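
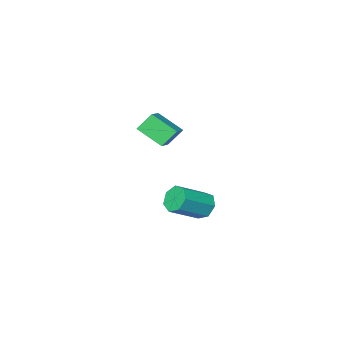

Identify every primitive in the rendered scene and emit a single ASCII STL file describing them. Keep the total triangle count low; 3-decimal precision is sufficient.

solid 
facet normal -0.629 0.214 0.747
outer loop
vertex 0.962 -1.707 3.135
vertex 2.019 -0.798 3.765
vertex 0.385 -0.451 2.29
endloop
endfacet
facet normal -0.691 -0.594 -0.411
outer loop
vertex 1.121 -0.702 1.415
vertex 0.962 -1.707 3.135
vertex 0.385 -0.451 2.29
endloop
endfacet
facet normal -0.629 0.214 0.747
outer loop
vertex 0.385 -0.451 2.29
vertex 2.019 -0.798 3.765
vertex 1.442 0.458 2.919
endloop
endfacet
facet normal -0.356 0.775 -0.522
outer loop
vertex 1.442 0.458 2.919
vertex 1.121 -0.702 1.415
vertex 0.385 -0.451 2.29
endloop
endfacet
facet normal 0.356 -0.775 0.522
outer loop
vertex 0.962 -1.707 3.135
vertex 2.755 -1.049 2.89
vertex 2.019 -0.798 3.765
endloop
endfacet
facet normal -0.691 -0.594 -0.411
outer loop
vertex 1.698 -1.958 2.261
vertex 0.962 -1.707 3.135
vertex 1.121 -0.702 1.415
endloop
endfacet
facet normal 0.356 -0.775 0.522
outer loop
vertex 1.698 -1.958 2.261
vertex 2.755 -1.049 2.89
vertex 0.962 -1.707 3.135
endloop
endfacet
facet normal 0.691 0.594 0.411
outer loop
vertex 2.019 -0.798 3.765
vertex 2.755 -1.049 2.89
vertex 1.442 0.458 2.919
endloop
endfacet
facet normal -0.356 0.775 -0.522
outer loop
vertex 2.178 0.207 2.045
vertex 1.121 -0.702 1.415
vertex 1.442 0.458 2.919
endloop
endfacet
facet normal 0.691 0.594 0.411
outer loop
vertex 1.442 0.458 2.919
vertex 2.755 -1.049 2.89
vertex 2.178 0.207 2.045
endloop
endfacet
facet normal 0.629 -0.214 -0.747
outer loop
vertex 2.178 0.207 2.045
vertex 1.698 -1.958 2.261
vertex 1.121 -0.702 1.415
endloop
endfacet
facet normal 0.629 -0.214 -0.747
outer loop
vertex 2.755 -1.049 2.89
vertex 1.698 -1.958 2.261
vertex 2.178 0.207 2.045
endloop
endfacet
facet normal -0.853 0.106 -0.511
outer loop
vertex -0.721 -0.62 -4.541
vertex -1.169 -0.744 -3.818
vertex -0.879 -0.005 -4.149
endloop
endfacet
facet normal 0.476 0.556 -0.681
outer loop
vertex -0.721 -0.62 -4.541
vertex -0.879 -0.005 -4.149
vertex 0.977 -0.831 -3.525
endloop
endfacet
facet normal 0.477 0.557 -0.680
outer loop
vertex 0.977 -0.831 -3.525
vertex -0.879 -0.005 -4.149
vertex 0.819 -0.216 -3.132
endloop
endfacet
facet normal 0.853 -0.107 0.510
outer loop
vertex 0.977 -0.831 -3.525
vertex 0.819 -0.216 -3.132
vertex 0.529 -0.956 -2.802
endloop
endfacet
facet normal -0.853 0.106 -0.511
outer loop
vertex -0.879 -0.005 -4.149
vertex -1.169 -0.744 -3.818
vertex -1.256 0.053 -3.507
endloop
endfacet
facet normal 0.131 0.991 -0.013
outer loop
vertex -0.879 -0.005 -4.149
vertex -1.256 0.053 -3.507
vertex 0.819 -0.216 -3.132
endloop
endfacet
facet normal 0.131 0.991 -0.011
outer loop
vertex 0.819 -0.216 -3.132
vertex -1.256 0.053 -3.507
vertex 0.442 -0.159 -2.491
endloop
endfacet
facet normal 0.853 -0.106 0.511
outer loop
vertex 0.819 -0.216 -3.132
vertex 0.442 -0.159 -2.491
vertex 0.529 -0.956 -2.802
endloop
endfacet
facet normal -0.853 0.106 -0.511
outer loop
vertex -1.256 0.053 -3.507
vertex -1.169 -0.744 -3.818
vertex -1.567 -0.49 -3.1
endloop
endfacet
facet normal -0.313 0.678 0.665
outer loop
vertex -1.256 0.053 -3.507
vertex -1.567 -0.49 -3.1
vertex 0.442 -0.159 -2.491
endloop
endfacet
facet normal -0.313 0.679 0.664
outer loop
vertex 0.442 -0.159 -2.491
vertex -1.567 -0.49 -3.1
vertex 0.131 -0.701 -2.084
endloop
endfacet
facet normal 0.853 -0.106 0.511
outer loop
vertex 0.442 -0.159 -2.491
vertex 0.131 -0.701 -2.084
vertex 0.529 -0.956 -2.802
endloop
endfacet
facet normal -0.853 0.106 -0.511
outer loop
vertex -1.567 -0.49 -3.1
vertex -1.169 -0.744 -3.818
vertex -1.579 -1.224 -3.233
endloop
endfacet
facet normal -0.521 -0.144 0.841
outer loop
vertex -1.567 -0.49 -3.1
vertex -1.579 -1.224 -3.233
vertex 0.131 -0.701 -2.084
endloop
endfacet
facet normal -0.521 -0.144 0.841
outer loop
vertex 0.131 -0.701 -2.084
vertex -1.579 -1.224 -3.233
vertex 0.119 -1.435 -2.217
endloop
endfacet
facet normal 0.853 -0.106 0.511
outer loop
vertex 0.131 -0.701 -2.084
vertex 0.119 -1.435 -2.217
vertex 0.529 -0.956 -2.802
endloop
endfacet
facet normal -0.853 0.105 -0.511
outer loop
vertex -1.579 -1.224 -3.233
vertex -1.169 -0.744 -3.818
vertex -1.281 -1.597 -3.807
endloop
endfacet
facet normal -0.337 -0.860 0.384
outer loop
vertex -1.579 -1.224 -3.233
vertex -1.281 -1.597 -3.807
vertex 0.119 -1.435 -2.217
endloop
endfacet
facet normal -0.337 -0.860 0.384
outer loop
vertex 0.119 -1.435 -2.217
vertex -1.281 -1.597 -3.807
vertex 0.416 -1.808 -2.791
endloop
endfacet
facet normal 0.853 -0.107 0.511
outer loop
vertex 0.119 -1.435 -2.217
vertex 0.416 -1.808 -2.791
vertex 0.529 -0.956 -2.802
endloop
endfacet
facet normal -0.854 0.106 -0.510
outer loop
vertex -1.281 -1.597 -3.807
vertex -1.169 -0.744 -3.818
vertex -0.9 -1.328 -4.389
endloop
endfacet
facet normal 0.101 -0.927 -0.362
outer loop
vertex -1.281 -1.597 -3.807
vertex -0.9 -1.328 -4.389
vertex 0.416 -1.808 -2.791
endloop
endfacet
facet normal 0.101 -0.927 -0.362
outer loop
vertex 0.416 -1.808 -2.791
vertex -0.9 -1.328 -4.389
vertex 0.798 -1.539 -3.373
endloop
endfacet
facet normal 0.853 -0.107 0.511
outer loop
vertex 0.416 -1.808 -2.791
vertex 0.798 -1.539 -3.373
vertex 0.529 -0.956 -2.802
endloop
endfacet
facet normal -0.853 0.106 -0.511
outer loop
vertex -0.9 -1.328 -4.389
vertex -1.169 -0.744 -3.818
vertex -0.721 -0.62 -4.541
endloop
endfacet
facet normal 0.463 -0.296 -0.835
outer loop
vertex -0.9 -1.328 -4.389
vertex -0.721 -0.62 -4.541
vertex 0.798 -1.539 -3.373
endloop
endfacet
facet normal 0.463 -0.296 -0.835
outer loop
vertex 0.798 -1.539 -3.373
vertex -0.721 -0.62 -4.541
vertex 0.977 -0.831 -3.525
endloop
endfacet
facet normal 0.853 -0.106 0.510
outer loop
vertex 0.798 -1.539 -3.373
vertex 0.977 -0.831 -3.525
vertex 0.529 -0.956 -2.802
endloop
endfacet

endsolid


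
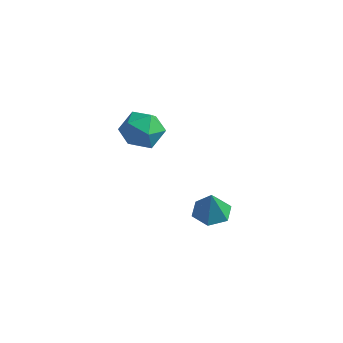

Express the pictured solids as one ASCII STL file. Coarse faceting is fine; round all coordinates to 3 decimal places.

solid 
facet normal -0.180 0.635 0.751
outer loop
vertex -0.798 -0.051 1.457
vertex -1.333 -0.561 1.76
vertex -0.567 -0.607 1.983
endloop
endfacet
facet normal 0.492 0.697 0.521
outer loop
vertex -0.798 -0.051 1.457
vertex -0.567 -0.607 1.983
vertex -0.114 -0.449 1.344
endloop
endfacet
facet normal 0.474 0.863 -0.173
outer loop
vertex -0.798 -0.051 1.457
vertex -0.114 -0.449 1.344
vertex -0.6 -0.306 0.726
endloop
endfacet
facet normal -0.210 0.904 -0.372
outer loop
vertex -0.798 -0.051 1.457
vertex -0.6 -0.306 0.726
vertex -1.353 -0.375 0.983
endloop
endfacet
facet normal -0.615 0.763 0.199
outer loop
vertex -0.798 -0.051 1.457
vertex -1.353 -0.375 0.983
vertex -1.333 -0.561 1.76
endloop
endfacet
facet normal 0.807 0.060 0.587
outer loop
vertex -0.114 -0.449 1.344
vertex -0.567 -0.607 1.983
vertex -0.227 -1.205 1.577
endloop
endfacet
facet normal -0.282 -0.040 0.959
outer loop
vertex -0.567 -0.607 1.983
vertex -1.333 -0.561 1.76
vertex -0.98 -1.274 1.834
endloop
endfacet
facet normal -0.984 0.167 0.065
outer loop
vertex -1.333 -0.561 1.76
vertex -1.353 -0.375 0.983
vertex -1.466 -1.131 1.216
endloop
endfacet
facet normal -0.329 0.395 -0.858
outer loop
vertex -1.353 -0.375 0.983
vertex -0.6 -0.306 0.726
vertex -1.013 -0.973 0.577
endloop
endfacet
facet normal 0.778 0.329 -0.535
outer loop
vertex -0.6 -0.306 0.726
vertex -0.114 -0.449 1.344
vertex -0.247 -1.019 0.8
endloop
endfacet
facet normal 0.210 -0.904 0.372
outer loop
vertex -0.782 -1.529 1.103
vertex -0.227 -1.205 1.577
vertex -0.98 -1.274 1.834
endloop
endfacet
facet normal -0.474 -0.863 0.173
outer loop
vertex -0.782 -1.529 1.103
vertex -0.98 -1.274 1.834
vertex -1.466 -1.131 1.216
endloop
endfacet
facet normal -0.492 -0.697 -0.521
outer loop
vertex -0.782 -1.529 1.103
vertex -1.466 -1.131 1.216
vertex -1.013 -0.973 0.577
endloop
endfacet
facet normal 0.180 -0.635 -0.751
outer loop
vertex -0.782 -1.529 1.103
vertex -1.013 -0.973 0.577
vertex -0.247 -1.019 0.8
endloop
endfacet
facet normal 0.615 -0.763 -0.199
outer loop
vertex -0.782 -1.529 1.103
vertex -0.247 -1.019 0.8
vertex -0.227 -1.205 1.577
endloop
endfacet
facet normal 0.329 -0.395 0.858
outer loop
vertex -0.98 -1.274 1.834
vertex -0.227 -1.205 1.577
vertex -0.567 -0.607 1.983
endloop
endfacet
facet normal -0.778 -0.329 0.535
outer loop
vertex -1.466 -1.131 1.216
vertex -0.98 -1.274 1.834
vertex -1.333 -0.561 1.76
endloop
endfacet
facet normal -0.807 -0.060 -0.587
outer loop
vertex -1.013 -0.973 0.577
vertex -1.466 -1.131 1.216
vertex -1.353 -0.375 0.983
endloop
endfacet
facet normal 0.282 0.040 -0.959
outer loop
vertex -0.247 -1.019 0.8
vertex -1.013 -0.973 0.577
vertex -0.6 -0.306 0.726
endloop
endfacet
facet normal 0.984 -0.167 -0.065
outer loop
vertex -0.227 -1.205 1.577
vertex -0.247 -1.019 0.8
vertex -0.114 -0.449 1.344
endloop
endfacet
facet normal -0.137 0.216 -0.967
outer loop
vertex 1.132 1.417 -3.091
vertex 0.734 0.869 -3.157
vertex 0.462 1.468 -2.985
endloop
endfacet
facet normal 0.158 0.760 0.631
outer loop
vertex 1.132 1.417 -3.091
vertex 0.462 1.468 -2.985
vertex 0.886 0.631 -2.083
endloop
endfacet
facet normal -0.136 0.216 -0.967
outer loop
vertex 0.462 1.468 -2.985
vertex 0.734 0.869 -3.157
vertex 0.065 0.921 -3.051
endloop
endfacet
facet normal -0.643 0.387 0.661
outer loop
vertex 0.462 1.468 -2.985
vertex 0.065 0.921 -3.051
vertex 0.886 0.631 -2.083
endloop
endfacet
facet normal -0.136 0.216 -0.967
outer loop
vertex 0.065 0.921 -3.051
vertex 0.734 0.869 -3.157
vertex 0.337 0.322 -3.223
endloop
endfacet
facet normal -0.737 -0.473 0.483
outer loop
vertex 0.065 0.921 -3.051
vertex 0.337 0.322 -3.223
vertex 0.886 0.631 -2.083
endloop
endfacet
facet normal -0.135 0.215 -0.967
outer loop
vertex 0.337 0.322 -3.223
vertex 0.734 0.869 -3.157
vertex 1.007 0.27 -3.328
endloop
endfacet
facet normal -0.031 -0.961 0.276
outer loop
vertex 0.337 0.322 -3.223
vertex 1.007 0.27 -3.328
vertex 0.886 0.631 -2.083
endloop
endfacet
facet normal -0.137 0.214 -0.967
outer loop
vertex 1.007 0.27 -3.328
vertex 0.734 0.869 -3.157
vertex 1.404 0.818 -3.263
endloop
endfacet
facet normal 0.771 -0.588 0.245
outer loop
vertex 1.007 0.27 -3.328
vertex 1.404 0.818 -3.263
vertex 0.886 0.631 -2.083
endloop
endfacet
facet normal -0.137 0.216 -0.967
outer loop
vertex 1.404 0.818 -3.263
vertex 0.734 0.869 -3.157
vertex 1.132 1.417 -3.091
endloop
endfacet
facet normal 0.865 0.271 0.423
outer loop
vertex 1.404 0.818 -3.263
vertex 1.132 1.417 -3.091
vertex 0.886 0.631 -2.083
endloop
endfacet

endsolid


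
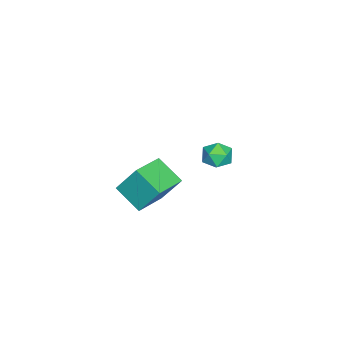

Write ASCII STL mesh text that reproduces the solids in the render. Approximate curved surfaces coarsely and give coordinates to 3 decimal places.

solid 
facet normal -0.704 0.233 0.671
outer loop
vertex -2.197 3.833 0.924
vertex -2.484 3.112 0.873
vertex -1.932 3.275 1.396
endloop
endfacet
facet normal -0.110 0.611 0.784
outer loop
vertex -2.197 3.833 0.924
vertex -1.932 3.275 1.396
vertex -1.435 3.779 1.073
endloop
endfacet
facet normal 0.032 0.981 0.191
outer loop
vertex -2.197 3.833 0.924
vertex -1.435 3.779 1.073
vertex -1.68 3.928 0.35
endloop
endfacet
facet normal -0.473 0.832 -0.289
outer loop
vertex -2.197 3.833 0.924
vertex -1.68 3.928 0.35
vertex -2.329 3.516 0.226
endloop
endfacet
facet normal -0.929 0.369 0.008
outer loop
vertex -2.197 3.833 0.924
vertex -2.329 3.516 0.226
vertex -2.484 3.112 0.873
endloop
endfacet
facet normal 0.425 0.152 0.892
outer loop
vertex -1.435 3.779 1.073
vertex -1.932 3.275 1.396
vertex -1.251 3.024 1.114
endloop
endfacet
facet normal -0.536 -0.460 0.708
outer loop
vertex -1.932 3.275 1.396
vertex -2.484 3.112 0.873
vertex -1.9 2.612 0.99
endloop
endfacet
facet normal -0.900 -0.239 -0.365
outer loop
vertex -2.484 3.112 0.873
vertex -2.329 3.516 0.226
vertex -2.145 2.761 0.267
endloop
endfacet
facet normal -0.162 0.510 -0.845
outer loop
vertex -2.329 3.516 0.226
vertex -1.68 3.928 0.35
vertex -1.648 3.265 -0.056
endloop
endfacet
facet normal 0.657 0.751 -0.068
outer loop
vertex -1.68 3.928 0.35
vertex -1.435 3.779 1.073
vertex -1.096 3.428 0.467
endloop
endfacet
facet normal 0.473 -0.832 0.289
outer loop
vertex -1.383 2.707 0.416
vertex -1.251 3.024 1.114
vertex -1.9 2.612 0.99
endloop
endfacet
facet normal -0.032 -0.981 -0.191
outer loop
vertex -1.383 2.707 0.416
vertex -1.9 2.612 0.99
vertex -2.145 2.761 0.267
endloop
endfacet
facet normal 0.110 -0.611 -0.784
outer loop
vertex -1.383 2.707 0.416
vertex -2.145 2.761 0.267
vertex -1.648 3.265 -0.056
endloop
endfacet
facet normal 0.704 -0.233 -0.671
outer loop
vertex -1.383 2.707 0.416
vertex -1.648 3.265 -0.056
vertex -1.096 3.428 0.467
endloop
endfacet
facet normal 0.929 -0.369 -0.008
outer loop
vertex -1.383 2.707 0.416
vertex -1.096 3.428 0.467
vertex -1.251 3.024 1.114
endloop
endfacet
facet normal 0.162 -0.510 0.845
outer loop
vertex -1.9 2.612 0.99
vertex -1.251 3.024 1.114
vertex -1.932 3.275 1.396
endloop
endfacet
facet normal -0.657 -0.751 0.068
outer loop
vertex -2.145 2.761 0.267
vertex -1.9 2.612 0.99
vertex -2.484 3.112 0.873
endloop
endfacet
facet normal -0.425 -0.152 -0.892
outer loop
vertex -1.648 3.265 -0.056
vertex -2.145 2.761 0.267
vertex -2.329 3.516 0.226
endloop
endfacet
facet normal 0.536 0.460 -0.708
outer loop
vertex -1.096 3.428 0.467
vertex -1.648 3.265 -0.056
vertex -1.68 3.928 0.35
endloop
endfacet
facet normal 0.900 0.239 0.365
outer loop
vertex -1.251 3.024 1.114
vertex -1.096 3.428 0.467
vertex -1.435 3.779 1.073
endloop
endfacet
facet normal -0.915 0.340 -0.215
outer loop
vertex 2.464 1.77 3.686
vertex 3.052 2.89 2.957
vertex 2.456 0.905 2.352
endloop
endfacet
facet normal -0.403 -0.767 0.500
outer loop
vertex 3.948 0.35 2.703
vertex 2.464 1.77 3.686
vertex 2.456 0.905 2.352
endloop
endfacet
facet normal -0.915 0.340 -0.215
outer loop
vertex 2.456 0.905 2.352
vertex 3.052 2.89 2.957
vertex 3.044 2.025 1.623
endloop
endfacet
facet normal -0.005 -0.544 -0.839
outer loop
vertex 3.044 2.025 1.623
vertex 3.948 0.35 2.703
vertex 2.456 0.905 2.352
endloop
endfacet
facet normal 0.005 0.544 0.839
outer loop
vertex 2.464 1.77 3.686
vertex 4.544 2.335 3.308
vertex 3.052 2.89 2.957
endloop
endfacet
facet normal -0.403 -0.767 0.500
outer loop
vertex 3.956 1.215 4.037
vertex 2.464 1.77 3.686
vertex 3.948 0.35 2.703
endloop
endfacet
facet normal 0.005 0.544 0.839
outer loop
vertex 3.956 1.215 4.037
vertex 4.544 2.335 3.308
vertex 2.464 1.77 3.686
endloop
endfacet
facet normal 0.403 0.767 -0.500
outer loop
vertex 3.052 2.89 2.957
vertex 4.544 2.335 3.308
vertex 3.044 2.025 1.623
endloop
endfacet
facet normal -0.005 -0.544 -0.839
outer loop
vertex 4.536 1.47 1.974
vertex 3.948 0.35 2.703
vertex 3.044 2.025 1.623
endloop
endfacet
facet normal 0.403 0.767 -0.500
outer loop
vertex 3.044 2.025 1.623
vertex 4.544 2.335 3.308
vertex 4.536 1.47 1.974
endloop
endfacet
facet normal 0.915 -0.340 0.215
outer loop
vertex 4.536 1.47 1.974
vertex 3.956 1.215 4.037
vertex 3.948 0.35 2.703
endloop
endfacet
facet normal 0.915 -0.340 0.215
outer loop
vertex 4.544 2.335 3.308
vertex 3.956 1.215 4.037
vertex 4.536 1.47 1.974
endloop
endfacet

endsolid


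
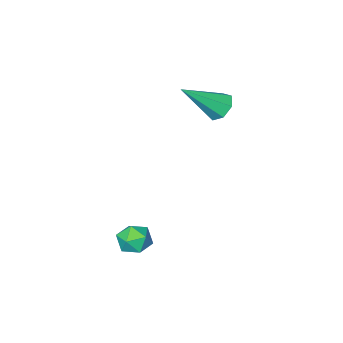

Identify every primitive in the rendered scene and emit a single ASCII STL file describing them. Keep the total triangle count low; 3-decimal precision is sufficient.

solid 
facet normal -0.731 0.237 -0.639
outer loop
vertex -3.461 -0.298 1.331
vertex -3.763 0.133 1.836
vertex -3.265 0.305 1.33
endloop
endfacet
facet normal 0.796 -0.260 -0.547
outer loop
vertex -3.461 -0.298 1.331
vertex -3.265 0.305 1.33
vertex -2.197 -0.373 3.204
endloop
endfacet
facet normal -0.731 0.237 -0.639
outer loop
vertex -3.265 0.305 1.33
vertex -3.763 0.133 1.836
vertex -3.445 0.778 1.711
endloop
endfacet
facet normal 0.807 0.525 -0.270
outer loop
vertex -3.265 0.305 1.33
vertex -3.445 0.778 1.711
vertex -2.197 -0.373 3.204
endloop
endfacet
facet normal -0.732 0.237 -0.638
outer loop
vertex -3.445 0.778 1.711
vertex -3.763 0.133 1.836
vertex -3.863 0.766 2.186
endloop
endfacet
facet normal 0.373 0.859 0.350
outer loop
vertex -3.445 0.778 1.711
vertex -3.863 0.766 2.186
vertex -2.197 -0.373 3.204
endloop
endfacet
facet normal -0.731 0.238 -0.640
outer loop
vertex -3.863 0.766 2.186
vertex -3.763 0.133 1.836
vertex -4.207 0.278 2.397
endloop
endfacet
facet normal -0.181 0.495 0.850
outer loop
vertex -3.863 0.766 2.186
vertex -4.207 0.278 2.397
vertex -2.197 -0.373 3.204
endloop
endfacet
facet normal -0.731 0.236 -0.640
outer loop
vertex -4.207 0.278 2.397
vertex -3.763 0.133 1.836
vertex -4.216 -0.319 2.187
endloop
endfacet
facet normal -0.436 -0.293 0.851
outer loop
vertex -4.207 0.278 2.397
vertex -4.216 -0.319 2.187
vertex -2.197 -0.373 3.204
endloop
endfacet
facet normal -0.732 0.237 -0.639
outer loop
vertex -4.216 -0.319 2.187
vertex -3.763 0.133 1.836
vertex -3.884 -0.576 1.712
endloop
endfacet
facet normal -0.202 -0.914 0.353
outer loop
vertex -4.216 -0.319 2.187
vertex -3.884 -0.576 1.712
vertex -2.197 -0.373 3.204
endloop
endfacet
facet normal -0.732 0.237 -0.639
outer loop
vertex -3.884 -0.576 1.712
vertex -3.763 0.133 1.836
vertex -3.461 -0.298 1.331
endloop
endfacet
facet normal 0.347 -0.898 -0.270
outer loop
vertex -3.884 -0.576 1.712
vertex -3.461 -0.298 1.331
vertex -2.197 -0.373 3.204
endloop
endfacet
facet normal -0.743 0.560 0.366
outer loop
vertex 1.034 2.397 -2.792
vertex 0.955 1.903 -2.196
vertex 1.44 2.509 -2.138
endloop
endfacet
facet normal -0.275 0.961 0.006
outer loop
vertex 1.034 2.397 -2.792
vertex 1.44 2.509 -2.138
vertex 1.781 2.611 -2.83
endloop
endfacet
facet normal -0.237 0.711 -0.662
outer loop
vertex 1.034 2.397 -2.792
vertex 1.781 2.611 -2.83
vertex 1.507 2.068 -3.315
endloop
endfacet
facet normal -0.681 0.157 -0.715
outer loop
vertex 1.034 2.397 -2.792
vertex 1.507 2.068 -3.315
vertex 0.996 1.631 -2.924
endloop
endfacet
facet normal -0.995 0.063 -0.080
outer loop
vertex 1.034 2.397 -2.792
vertex 0.996 1.631 -2.924
vertex 0.955 1.903 -2.196
endloop
endfacet
facet normal 0.366 0.878 0.310
outer loop
vertex 1.781 2.611 -2.83
vertex 1.44 2.509 -2.138
vertex 2.164 2.249 -2.256
endloop
endfacet
facet normal -0.393 0.229 0.891
outer loop
vertex 1.44 2.509 -2.138
vertex 0.955 1.903 -2.196
vertex 1.653 1.812 -1.865
endloop
endfacet
facet normal -0.800 -0.576 0.170
outer loop
vertex 0.955 1.903 -2.196
vertex 0.996 1.631 -2.924
vertex 1.379 1.269 -2.35
endloop
endfacet
facet normal -0.292 -0.425 -0.857
outer loop
vertex 0.996 1.631 -2.924
vertex 1.507 2.068 -3.315
vertex 1.72 1.371 -3.042
endloop
endfacet
facet normal 0.427 0.473 -0.771
outer loop
vertex 1.507 2.068 -3.315
vertex 1.781 2.611 -2.83
vertex 2.205 1.977 -2.984
endloop
endfacet
facet normal 0.681 -0.157 0.715
outer loop
vertex 2.126 1.483 -2.388
vertex 2.164 2.249 -2.256
vertex 1.653 1.812 -1.865
endloop
endfacet
facet normal 0.237 -0.711 0.662
outer loop
vertex 2.126 1.483 -2.388
vertex 1.653 1.812 -1.865
vertex 1.379 1.269 -2.35
endloop
endfacet
facet normal 0.275 -0.961 -0.006
outer loop
vertex 2.126 1.483 -2.388
vertex 1.379 1.269 -2.35
vertex 1.72 1.371 -3.042
endloop
endfacet
facet normal 0.743 -0.560 -0.366
outer loop
vertex 2.126 1.483 -2.388
vertex 1.72 1.371 -3.042
vertex 2.205 1.977 -2.984
endloop
endfacet
facet normal 0.995 -0.063 0.080
outer loop
vertex 2.126 1.483 -2.388
vertex 2.205 1.977 -2.984
vertex 2.164 2.249 -2.256
endloop
endfacet
facet normal 0.292 0.425 0.857
outer loop
vertex 1.653 1.812 -1.865
vertex 2.164 2.249 -2.256
vertex 1.44 2.509 -2.138
endloop
endfacet
facet normal -0.427 -0.473 0.771
outer loop
vertex 1.379 1.269 -2.35
vertex 1.653 1.812 -1.865
vertex 0.955 1.903 -2.196
endloop
endfacet
facet normal -0.366 -0.878 -0.310
outer loop
vertex 1.72 1.371 -3.042
vertex 1.379 1.269 -2.35
vertex 0.996 1.631 -2.924
endloop
endfacet
facet normal 0.393 -0.229 -0.891
outer loop
vertex 2.205 1.977 -2.984
vertex 1.72 1.371 -3.042
vertex 1.507 2.068 -3.315
endloop
endfacet
facet normal 0.800 0.576 -0.170
outer loop
vertex 2.164 2.249 -2.256
vertex 2.205 1.977 -2.984
vertex 1.781 2.611 -2.83
endloop
endfacet

endsolid


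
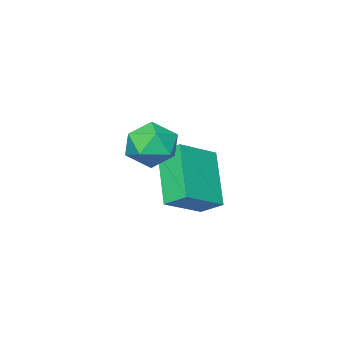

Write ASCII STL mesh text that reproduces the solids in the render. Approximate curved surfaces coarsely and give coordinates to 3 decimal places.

solid 
facet normal -0.876 0.025 -0.481
outer loop
vertex -2.522 -3.865 0.742
vertex -2.752 -3.208 1.195
vertex -1.77 -2.696 -0.568
endloop
endfacet
facet normal 0.277 -0.790 -0.546
outer loop
vertex -0.508 -2.732 0.125
vertex -2.522 -3.865 0.742
vertex -1.77 -2.696 -0.568
endloop
endfacet
facet normal -0.876 0.025 -0.481
outer loop
vertex -1.77 -2.696 -0.568
vertex -2.752 -3.208 1.195
vertex -2.0 -2.04 -0.115
endloop
endfacet
facet normal 0.394 0.612 -0.686
outer loop
vertex -2.0 -2.04 -0.115
vertex -0.508 -2.732 0.125
vertex -1.77 -2.696 -0.568
endloop
endfacet
facet normal -0.394 -0.611 0.686
outer loop
vertex -2.522 -3.865 0.742
vertex -1.49 -3.244 1.888
vertex -2.752 -3.208 1.195
endloop
endfacet
facet normal 0.278 -0.791 -0.546
outer loop
vertex -1.26 -3.9 1.435
vertex -2.522 -3.865 0.742
vertex -0.508 -2.732 0.125
endloop
endfacet
facet normal -0.394 -0.612 0.686
outer loop
vertex -1.26 -3.9 1.435
vertex -1.49 -3.244 1.888
vertex -2.522 -3.865 0.742
endloop
endfacet
facet normal -0.277 0.791 0.546
outer loop
vertex -2.752 -3.208 1.195
vertex -1.49 -3.244 1.888
vertex -2.0 -2.04 -0.115
endloop
endfacet
facet normal 0.394 0.611 -0.686
outer loop
vertex -0.738 -2.075 0.578
vertex -0.508 -2.732 0.125
vertex -2.0 -2.04 -0.115
endloop
endfacet
facet normal -0.278 0.790 0.546
outer loop
vertex -2.0 -2.04 -0.115
vertex -1.49 -3.244 1.888
vertex -0.738 -2.075 0.578
endloop
endfacet
facet normal 0.876 -0.025 0.481
outer loop
vertex -0.738 -2.075 0.578
vertex -1.26 -3.9 1.435
vertex -0.508 -2.732 0.125
endloop
endfacet
facet normal 0.876 -0.025 0.481
outer loop
vertex -1.49 -3.244 1.888
vertex -1.26 -3.9 1.435
vertex -0.738 -2.075 0.578
endloop
endfacet
facet normal 0.267 -0.076 0.961
outer loop
vertex 1.015 -1.177 3.755
vertex 0.614 -1.841 3.814
vertex 1.363 -1.856 3.605
endloop
endfacet
facet normal 0.768 0.265 0.583
outer loop
vertex 1.015 -1.177 3.755
vertex 1.363 -1.856 3.605
vertex 1.497 -1.24 3.148
endloop
endfacet
facet normal 0.466 0.838 0.283
outer loop
vertex 1.015 -1.177 3.755
vertex 1.497 -1.24 3.148
vertex 0.831 -0.845 3.076
endloop
endfacet
facet normal -0.220 0.852 0.476
outer loop
vertex 1.015 -1.177 3.755
vertex 0.831 -0.845 3.076
vertex 0.285 -1.216 3.488
endloop
endfacet
facet normal -0.343 0.286 0.895
outer loop
vertex 1.015 -1.177 3.755
vertex 0.285 -1.216 3.488
vertex 0.614 -1.841 3.814
endloop
endfacet
facet normal 0.984 -0.169 0.060
outer loop
vertex 1.497 -1.24 3.148
vertex 1.363 -1.856 3.605
vertex 1.395 -1.944 2.832
endloop
endfacet
facet normal 0.173 -0.721 0.671
outer loop
vertex 1.363 -1.856 3.605
vertex 0.614 -1.841 3.814
vertex 0.849 -2.315 3.244
endloop
endfacet
facet normal -0.815 -0.135 0.564
outer loop
vertex 0.614 -1.841 3.814
vertex 0.285 -1.216 3.488
vertex 0.183 -1.92 3.172
endloop
endfacet
facet normal -0.616 0.780 -0.114
outer loop
vertex 0.285 -1.216 3.488
vertex 0.831 -0.845 3.076
vertex 0.317 -1.304 2.715
endloop
endfacet
facet normal 0.495 0.757 -0.426
outer loop
vertex 0.831 -0.845 3.076
vertex 1.497 -1.24 3.148
vertex 1.066 -1.319 2.506
endloop
endfacet
facet normal 0.220 -0.852 -0.476
outer loop
vertex 0.665 -1.983 2.565
vertex 1.395 -1.944 2.832
vertex 0.849 -2.315 3.244
endloop
endfacet
facet normal -0.466 -0.838 -0.283
outer loop
vertex 0.665 -1.983 2.565
vertex 0.849 -2.315 3.244
vertex 0.183 -1.92 3.172
endloop
endfacet
facet normal -0.768 -0.265 -0.583
outer loop
vertex 0.665 -1.983 2.565
vertex 0.183 -1.92 3.172
vertex 0.317 -1.304 2.715
endloop
endfacet
facet normal -0.267 0.076 -0.961
outer loop
vertex 0.665 -1.983 2.565
vertex 0.317 -1.304 2.715
vertex 1.066 -1.319 2.506
endloop
endfacet
facet normal 0.343 -0.286 -0.895
outer loop
vertex 0.665 -1.983 2.565
vertex 1.066 -1.319 2.506
vertex 1.395 -1.944 2.832
endloop
endfacet
facet normal 0.616 -0.780 0.114
outer loop
vertex 0.849 -2.315 3.244
vertex 1.395 -1.944 2.832
vertex 1.363 -1.856 3.605
endloop
endfacet
facet normal -0.495 -0.757 0.426
outer loop
vertex 0.183 -1.92 3.172
vertex 0.849 -2.315 3.244
vertex 0.614 -1.841 3.814
endloop
endfacet
facet normal -0.984 0.169 -0.060
outer loop
vertex 0.317 -1.304 2.715
vertex 0.183 -1.92 3.172
vertex 0.285 -1.216 3.488
endloop
endfacet
facet normal -0.173 0.721 -0.671
outer loop
vertex 1.066 -1.319 2.506
vertex 0.317 -1.304 2.715
vertex 0.831 -0.845 3.076
endloop
endfacet
facet normal 0.815 0.135 -0.564
outer loop
vertex 1.395 -1.944 2.832
vertex 1.066 -1.319 2.506
vertex 1.497 -1.24 3.148
endloop
endfacet

endsolid


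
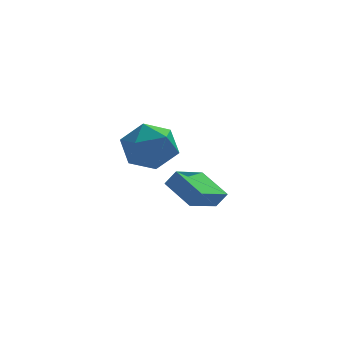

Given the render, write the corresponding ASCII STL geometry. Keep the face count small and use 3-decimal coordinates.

solid 
facet normal -0.547 0.106 -0.830
outer loop
vertex -2.185 3.378 -2.218
vertex -0.866 4.593 -2.931
vertex -1.344 2.039 -2.943
endloop
endfacet
facet normal -0.684 -0.629 0.369
outer loop
vertex -0.874 1.947 -2.229
vertex -2.185 3.378 -2.218
vertex -1.344 2.039 -2.943
endloop
endfacet
facet normal -0.547 0.106 -0.830
outer loop
vertex -1.344 2.039 -2.943
vertex -0.866 4.593 -2.931
vertex -0.025 3.254 -3.656
endloop
endfacet
facet normal 0.483 -0.770 -0.417
outer loop
vertex -0.025 3.254 -3.656
vertex -0.874 1.947 -2.229
vertex -1.344 2.039 -2.943
endloop
endfacet
facet normal -0.483 0.770 0.417
outer loop
vertex -2.185 3.378 -2.218
vertex -0.396 4.501 -2.217
vertex -0.866 4.593 -2.931
endloop
endfacet
facet normal -0.684 -0.629 0.369
outer loop
vertex -1.715 3.286 -1.504
vertex -2.185 3.378 -2.218
vertex -0.874 1.947 -2.229
endloop
endfacet
facet normal -0.483 0.770 0.417
outer loop
vertex -1.715 3.286 -1.504
vertex -0.396 4.501 -2.217
vertex -2.185 3.378 -2.218
endloop
endfacet
facet normal 0.684 0.629 -0.369
outer loop
vertex -0.866 4.593 -2.931
vertex -0.396 4.501 -2.217
vertex -0.025 3.254 -3.656
endloop
endfacet
facet normal 0.483 -0.770 -0.417
outer loop
vertex 0.445 3.162 -2.942
vertex -0.874 1.947 -2.229
vertex -0.025 3.254 -3.656
endloop
endfacet
facet normal 0.684 0.629 -0.369
outer loop
vertex -0.025 3.254 -3.656
vertex -0.396 4.501 -2.217
vertex 0.445 3.162 -2.942
endloop
endfacet
facet normal 0.547 -0.106 0.830
outer loop
vertex 0.445 3.162 -2.942
vertex -1.715 3.286 -1.504
vertex -0.874 1.947 -2.229
endloop
endfacet
facet normal 0.547 -0.106 0.830
outer loop
vertex -0.396 4.501 -2.217
vertex -1.715 3.286 -1.504
vertex 0.445 3.162 -2.942
endloop
endfacet
facet normal -0.630 0.774 -0.064
outer loop
vertex -3.97 -0.25 1.149
vertex -4.523 -0.612 2.211
vertex -3.554 0.179 2.249
endloop
endfacet
facet normal -0.001 0.932 -0.363
outer loop
vertex -3.97 -0.25 1.149
vertex -3.554 0.179 2.249
vertex -2.74 -0.165 1.363
endloop
endfacet
facet normal 0.122 0.457 -0.881
outer loop
vertex -3.97 -0.25 1.149
vertex -2.74 -0.165 1.363
vertex -3.205 -1.169 0.778
endloop
endfacet
facet normal -0.431 0.006 -0.903
outer loop
vertex -3.97 -0.25 1.149
vertex -3.205 -1.169 0.778
vertex -4.307 -1.445 1.302
endloop
endfacet
facet normal -0.895 0.202 -0.397
outer loop
vertex -3.97 -0.25 1.149
vertex -4.307 -1.445 1.302
vertex -4.523 -0.612 2.211
endloop
endfacet
facet normal 0.506 0.852 0.134
outer loop
vertex -2.74 -0.165 1.363
vertex -3.554 0.179 2.249
vertex -2.533 -0.475 2.558
endloop
endfacet
facet normal -0.512 0.597 0.617
outer loop
vertex -3.554 0.179 2.249
vertex -4.523 -0.612 2.211
vertex -3.635 -0.751 3.082
endloop
endfacet
facet normal -0.941 -0.329 0.078
outer loop
vertex -4.523 -0.612 2.211
vertex -4.307 -1.445 1.302
vertex -4.1 -1.755 2.497
endloop
endfacet
facet normal -0.190 -0.646 -0.739
outer loop
vertex -4.307 -1.445 1.302
vertex -3.205 -1.169 0.778
vertex -3.286 -2.099 1.611
endloop
endfacet
facet normal 0.704 0.084 -0.705
outer loop
vertex -3.205 -1.169 0.778
vertex -2.74 -0.165 1.363
vertex -2.317 -1.308 1.649
endloop
endfacet
facet normal 0.431 -0.006 0.903
outer loop
vertex -2.87 -1.67 2.711
vertex -2.533 -0.475 2.558
vertex -3.635 -0.751 3.082
endloop
endfacet
facet normal -0.122 -0.457 0.881
outer loop
vertex -2.87 -1.67 2.711
vertex -3.635 -0.751 3.082
vertex -4.1 -1.755 2.497
endloop
endfacet
facet normal 0.001 -0.932 0.363
outer loop
vertex -2.87 -1.67 2.711
vertex -4.1 -1.755 2.497
vertex -3.286 -2.099 1.611
endloop
endfacet
facet normal 0.630 -0.774 0.064
outer loop
vertex -2.87 -1.67 2.711
vertex -3.286 -2.099 1.611
vertex -2.317 -1.308 1.649
endloop
endfacet
facet normal 0.895 -0.202 0.397
outer loop
vertex -2.87 -1.67 2.711
vertex -2.317 -1.308 1.649
vertex -2.533 -0.475 2.558
endloop
endfacet
facet normal 0.190 0.646 0.739
outer loop
vertex -3.635 -0.751 3.082
vertex -2.533 -0.475 2.558
vertex -3.554 0.179 2.249
endloop
endfacet
facet normal -0.704 -0.084 0.705
outer loop
vertex -4.1 -1.755 2.497
vertex -3.635 -0.751 3.082
vertex -4.523 -0.612 2.211
endloop
endfacet
facet normal -0.506 -0.852 -0.134
outer loop
vertex -3.286 -2.099 1.611
vertex -4.1 -1.755 2.497
vertex -4.307 -1.445 1.302
endloop
endfacet
facet normal 0.512 -0.597 -0.617
outer loop
vertex -2.317 -1.308 1.649
vertex -3.286 -2.099 1.611
vertex -3.205 -1.169 0.778
endloop
endfacet
facet normal 0.941 0.329 -0.078
outer loop
vertex -2.533 -0.475 2.558
vertex -2.317 -1.308 1.649
vertex -2.74 -0.165 1.363
endloop
endfacet

endsolid


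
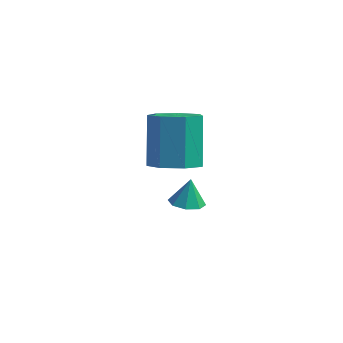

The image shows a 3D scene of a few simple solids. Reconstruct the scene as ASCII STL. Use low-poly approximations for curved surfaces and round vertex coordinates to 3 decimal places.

solid 
facet normal 0.144 -0.607 -0.782
outer loop
vertex 3.971 -1.424 2.01
vertex 3.447 -0.755 1.394
vertex 4.475 -0.783 1.605
endloop
endfacet
facet normal 0.820 -0.369 0.437
outer loop
vertex 3.971 -1.424 2.01
vertex 4.475 -0.783 1.605
vertex 3.657 -0.095 3.722
endloop
endfacet
facet normal 0.820 -0.369 0.437
outer loop
vertex 3.657 -0.095 3.722
vertex 4.475 -0.783 1.605
vertex 4.161 0.546 3.317
endloop
endfacet
facet normal -0.143 0.607 0.782
outer loop
vertex 3.657 -0.095 3.722
vertex 4.161 0.546 3.317
vertex 3.133 0.575 3.106
endloop
endfacet
facet normal 0.144 -0.607 -0.782
outer loop
vertex 4.475 -0.783 1.605
vertex 3.447 -0.755 1.394
vertex 4.205 -0.12 1.041
endloop
endfacet
facet normal 0.944 0.320 -0.075
outer loop
vertex 4.475 -0.783 1.605
vertex 4.205 -0.12 1.041
vertex 4.161 0.546 3.317
endloop
endfacet
facet normal 0.944 0.320 -0.075
outer loop
vertex 4.161 0.546 3.317
vertex 4.205 -0.12 1.041
vertex 3.891 1.209 2.753
endloop
endfacet
facet normal -0.143 0.607 0.782
outer loop
vertex 4.161 0.546 3.317
vertex 3.891 1.209 2.753
vertex 3.133 0.575 3.106
endloop
endfacet
facet normal 0.144 -0.606 -0.782
outer loop
vertex 4.205 -0.12 1.041
vertex 3.447 -0.755 1.394
vertex 3.364 0.065 0.743
endloop
endfacet
facet normal 0.357 0.768 -0.531
outer loop
vertex 4.205 -0.12 1.041
vertex 3.364 0.065 0.743
vertex 3.891 1.209 2.753
endloop
endfacet
facet normal 0.357 0.768 -0.531
outer loop
vertex 3.891 1.209 2.753
vertex 3.364 0.065 0.743
vertex 3.05 1.394 2.455
endloop
endfacet
facet normal -0.144 0.607 0.782
outer loop
vertex 3.891 1.209 2.753
vertex 3.05 1.394 2.455
vertex 3.133 0.575 3.106
endloop
endfacet
facet normal 0.144 -0.606 -0.782
outer loop
vertex 3.364 0.065 0.743
vertex 3.447 -0.755 1.394
vertex 2.586 -0.367 0.935
endloop
endfacet
facet normal -0.499 0.638 -0.587
outer loop
vertex 3.364 0.065 0.743
vertex 2.586 -0.367 0.935
vertex 3.05 1.394 2.455
endloop
endfacet
facet normal -0.499 0.638 -0.587
outer loop
vertex 3.05 1.394 2.455
vertex 2.586 -0.367 0.935
vertex 2.272 0.962 2.647
endloop
endfacet
facet normal -0.144 0.607 0.782
outer loop
vertex 3.05 1.394 2.455
vertex 2.272 0.962 2.647
vertex 3.133 0.575 3.106
endloop
endfacet
facet normal 0.143 -0.607 -0.782
outer loop
vertex 2.586 -0.367 0.935
vertex 3.447 -0.755 1.394
vertex 2.456 -1.091 1.473
endloop
endfacet
facet normal -0.979 0.027 -0.200
outer loop
vertex 2.586 -0.367 0.935
vertex 2.456 -1.091 1.473
vertex 2.272 0.962 2.647
endloop
endfacet
facet normal -0.979 0.027 -0.201
outer loop
vertex 2.272 0.962 2.647
vertex 2.456 -1.091 1.473
vertex 2.141 0.238 3.185
endloop
endfacet
facet normal -0.144 0.607 0.782
outer loop
vertex 2.272 0.962 2.647
vertex 2.141 0.238 3.185
vertex 3.133 0.575 3.106
endloop
endfacet
facet normal 0.144 -0.608 -0.781
outer loop
vertex 2.456 -1.091 1.473
vertex 3.447 -0.755 1.394
vertex 3.072 -1.561 1.952
endloop
endfacet
facet normal -0.722 -0.604 0.336
outer loop
vertex 2.456 -1.091 1.473
vertex 3.072 -1.561 1.952
vertex 2.141 0.238 3.185
endloop
endfacet
facet normal -0.722 -0.604 0.337
outer loop
vertex 2.141 0.238 3.185
vertex 3.072 -1.561 1.952
vertex 2.758 -0.232 3.664
endloop
endfacet
facet normal -0.144 0.607 0.781
outer loop
vertex 2.141 0.238 3.185
vertex 2.758 -0.232 3.664
vertex 3.133 0.575 3.106
endloop
endfacet
facet normal 0.143 -0.607 -0.781
outer loop
vertex 3.072 -1.561 1.952
vertex 3.447 -0.755 1.394
vertex 3.971 -1.424 2.01
endloop
endfacet
facet normal 0.079 -0.780 0.620
outer loop
vertex 3.072 -1.561 1.952
vertex 3.971 -1.424 2.01
vertex 2.758 -0.232 3.664
endloop
endfacet
facet normal 0.079 -0.780 0.620
outer loop
vertex 2.758 -0.232 3.664
vertex 3.971 -1.424 2.01
vertex 3.657 -0.095 3.722
endloop
endfacet
facet normal -0.143 0.607 0.782
outer loop
vertex 2.758 -0.232 3.664
vertex 3.657 -0.095 3.722
vertex 3.133 0.575 3.106
endloop
endfacet
facet normal -0.042 -0.384 -0.922
outer loop
vertex 4.286 0.664 -2.267
vertex 3.566 0.572 -2.196
vertex 3.996 1.109 -2.439
endloop
endfacet
facet normal 0.756 0.597 0.269
outer loop
vertex 4.286 0.664 -2.267
vertex 3.996 1.109 -2.439
vertex 3.614 1.008 -1.144
endloop
endfacet
facet normal -0.043 -0.383 -0.923
outer loop
vertex 3.996 1.109 -2.439
vertex 3.566 0.572 -2.196
vertex 3.453 1.24 -2.468
endloop
endfacet
facet normal 0.225 0.964 0.142
outer loop
vertex 3.996 1.109 -2.439
vertex 3.453 1.24 -2.468
vertex 3.614 1.008 -1.144
endloop
endfacet
facet normal -0.042 -0.383 -0.923
outer loop
vertex 3.453 1.24 -2.468
vertex 3.566 0.572 -2.196
vertex 2.977 0.979 -2.338
endloop
endfacet
facet normal -0.427 0.881 0.206
outer loop
vertex 3.453 1.24 -2.468
vertex 2.977 0.979 -2.338
vertex 3.614 1.008 -1.144
endloop
endfacet
facet normal -0.042 -0.383 -0.923
outer loop
vertex 2.977 0.979 -2.338
vertex 3.566 0.572 -2.196
vertex 2.845 0.48 -2.125
endloop
endfacet
facet normal -0.814 0.397 0.425
outer loop
vertex 2.977 0.979 -2.338
vertex 2.845 0.48 -2.125
vertex 3.614 1.008 -1.144
endloop
endfacet
facet normal -0.042 -0.383 -0.923
outer loop
vertex 2.845 0.48 -2.125
vertex 3.566 0.572 -2.196
vertex 3.136 0.034 -1.953
endloop
endfacet
facet normal -0.713 -0.207 0.670
outer loop
vertex 2.845 0.48 -2.125
vertex 3.136 0.034 -1.953
vertex 3.614 1.008 -1.144
endloop
endfacet
facet normal -0.042 -0.383 -0.923
outer loop
vertex 3.136 0.034 -1.953
vertex 3.566 0.572 -2.196
vertex 3.678 -0.096 -1.924
endloop
endfacet
facet normal -0.181 -0.575 0.798
outer loop
vertex 3.136 0.034 -1.953
vertex 3.678 -0.096 -1.924
vertex 3.614 1.008 -1.144
endloop
endfacet
facet normal -0.043 -0.383 -0.923
outer loop
vertex 3.678 -0.096 -1.924
vertex 3.566 0.572 -2.196
vertex 4.155 0.164 -2.054
endloop
endfacet
facet normal 0.468 -0.492 0.734
outer loop
vertex 3.678 -0.096 -1.924
vertex 4.155 0.164 -2.054
vertex 3.614 1.008 -1.144
endloop
endfacet
facet normal -0.042 -0.382 -0.923
outer loop
vertex 4.155 0.164 -2.054
vertex 3.566 0.572 -2.196
vertex 4.286 0.664 -2.267
endloop
endfacet
facet normal 0.857 -0.005 0.515
outer loop
vertex 4.155 0.164 -2.054
vertex 4.286 0.664 -2.267
vertex 3.614 1.008 -1.144
endloop
endfacet

endsolid


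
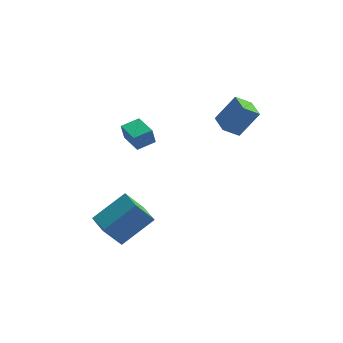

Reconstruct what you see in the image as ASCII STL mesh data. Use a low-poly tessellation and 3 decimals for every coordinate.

solid 
facet normal -0.839 -0.517 -0.171
outer loop
vertex -3.493 0.705 2.123
vertex -4.207 1.884 2.062
vertex -3.334 0.753 1.198
endloop
endfacet
facet normal 0.518 -0.854 0.045
outer loop
vertex -2.453 1.296 1.378
vertex -3.493 0.705 2.123
vertex -3.334 0.753 1.198
endloop
endfacet
facet normal -0.839 -0.516 -0.172
outer loop
vertex -3.334 0.753 1.198
vertex -4.207 1.884 2.062
vertex -4.047 1.933 1.137
endloop
endfacet
facet normal 0.169 0.051 -0.984
outer loop
vertex -4.047 1.933 1.137
vertex -2.453 1.296 1.378
vertex -3.334 0.753 1.198
endloop
endfacet
facet normal -0.169 -0.052 0.984
outer loop
vertex -3.493 0.705 2.123
vertex -3.326 2.427 2.242
vertex -4.207 1.884 2.062
endloop
endfacet
facet normal 0.517 -0.855 0.044
outer loop
vertex -2.613 1.247 2.303
vertex -3.493 0.705 2.123
vertex -2.453 1.296 1.378
endloop
endfacet
facet normal -0.170 -0.052 0.984
outer loop
vertex -2.613 1.247 2.303
vertex -3.326 2.427 2.242
vertex -3.493 0.705 2.123
endloop
endfacet
facet normal -0.518 0.854 -0.044
outer loop
vertex -4.207 1.884 2.062
vertex -3.326 2.427 2.242
vertex -4.047 1.933 1.137
endloop
endfacet
facet normal 0.169 0.052 -0.984
outer loop
vertex -3.167 2.475 1.317
vertex -2.453 1.296 1.378
vertex -4.047 1.933 1.137
endloop
endfacet
facet normal -0.517 0.855 -0.045
outer loop
vertex -4.047 1.933 1.137
vertex -3.326 2.427 2.242
vertex -3.167 2.475 1.317
endloop
endfacet
facet normal 0.839 0.517 0.172
outer loop
vertex -3.167 2.475 1.317
vertex -2.613 1.247 2.303
vertex -2.453 1.296 1.378
endloop
endfacet
facet normal 0.839 0.516 0.171
outer loop
vertex -3.326 2.427 2.242
vertex -2.613 1.247 2.303
vertex -3.167 2.475 1.317
endloop
endfacet
facet normal -0.571 -0.222 -0.791
outer loop
vertex 0.857 -0.108 3.569
vertex 0.462 0.961 3.554
vertex 1.668 0.182 2.902
endloop
endfacet
facet normal 0.346 -0.938 0.013
outer loop
vertex 2.638 0.559 4.246
vertex 0.857 -0.108 3.569
vertex 1.668 0.182 2.902
endloop
endfacet
facet normal -0.571 -0.221 -0.791
outer loop
vertex 1.668 0.182 2.902
vertex 0.462 0.961 3.554
vertex 1.274 1.251 2.887
endloop
endfacet
facet normal 0.745 0.266 -0.612
outer loop
vertex 1.274 1.251 2.887
vertex 2.638 0.559 4.246
vertex 1.668 0.182 2.902
endloop
endfacet
facet normal -0.745 -0.267 0.612
outer loop
vertex 0.857 -0.108 3.569
vertex 1.432 1.338 4.898
vertex 0.462 0.961 3.554
endloop
endfacet
facet normal 0.346 -0.938 0.014
outer loop
vertex 1.826 0.269 4.913
vertex 0.857 -0.108 3.569
vertex 2.638 0.559 4.246
endloop
endfacet
facet normal -0.745 -0.266 0.612
outer loop
vertex 1.826 0.269 4.913
vertex 1.432 1.338 4.898
vertex 0.857 -0.108 3.569
endloop
endfacet
facet normal -0.346 0.938 -0.013
outer loop
vertex 0.462 0.961 3.554
vertex 1.432 1.338 4.898
vertex 1.274 1.251 2.887
endloop
endfacet
facet normal 0.745 0.267 -0.612
outer loop
vertex 2.243 1.628 4.231
vertex 2.638 0.559 4.246
vertex 1.274 1.251 2.887
endloop
endfacet
facet normal -0.346 0.938 -0.013
outer loop
vertex 1.274 1.251 2.887
vertex 1.432 1.338 4.898
vertex 2.243 1.628 4.231
endloop
endfacet
facet normal 0.570 0.222 0.791
outer loop
vertex 2.243 1.628 4.231
vertex 1.826 0.269 4.913
vertex 2.638 0.559 4.246
endloop
endfacet
facet normal 0.571 0.222 0.791
outer loop
vertex 1.432 1.338 4.898
vertex 1.826 0.269 4.913
vertex 2.243 1.628 4.231
endloop
endfacet
facet normal -0.498 -0.234 0.835
outer loop
vertex -3.257 -2.167 -0.583
vertex -3.849 -1.078 -0.631
vertex -4.821 -3.07 -1.767
endloop
endfacet
facet normal 0.477 -0.878 0.039
outer loop
vertex -3.951 -2.662 -3.229
vertex -3.257 -2.167 -0.583
vertex -4.821 -3.07 -1.767
endloop
endfacet
facet normal -0.497 -0.234 0.835
outer loop
vertex -4.821 -3.07 -1.767
vertex -3.849 -1.078 -0.631
vertex -5.413 -1.982 -1.815
endloop
endfacet
facet normal -0.724 -0.418 -0.548
outer loop
vertex -5.413 -1.982 -1.815
vertex -3.951 -2.662 -3.229
vertex -4.821 -3.07 -1.767
endloop
endfacet
facet normal 0.725 0.418 0.548
outer loop
vertex -3.257 -2.167 -0.583
vertex -2.979 -0.67 -2.093
vertex -3.849 -1.078 -0.631
endloop
endfacet
facet normal 0.478 -0.878 0.039
outer loop
vertex -2.387 -1.758 -2.045
vertex -3.257 -2.167 -0.583
vertex -3.951 -2.662 -3.229
endloop
endfacet
facet normal 0.724 0.418 0.548
outer loop
vertex -2.387 -1.758 -2.045
vertex -2.979 -0.67 -2.093
vertex -3.257 -2.167 -0.583
endloop
endfacet
facet normal -0.478 0.878 -0.039
outer loop
vertex -3.849 -1.078 -0.631
vertex -2.979 -0.67 -2.093
vertex -5.413 -1.982 -1.815
endloop
endfacet
facet normal -0.724 -0.418 -0.548
outer loop
vertex -4.543 -1.573 -3.277
vertex -3.951 -2.662 -3.229
vertex -5.413 -1.982 -1.815
endloop
endfacet
facet normal -0.478 0.878 -0.039
outer loop
vertex -5.413 -1.982 -1.815
vertex -2.979 -0.67 -2.093
vertex -4.543 -1.573 -3.277
endloop
endfacet
facet normal 0.497 0.234 -0.835
outer loop
vertex -4.543 -1.573 -3.277
vertex -2.387 -1.758 -2.045
vertex -3.951 -2.662 -3.229
endloop
endfacet
facet normal 0.497 0.234 -0.835
outer loop
vertex -2.979 -0.67 -2.093
vertex -2.387 -1.758 -2.045
vertex -4.543 -1.573 -3.277
endloop
endfacet

endsolid


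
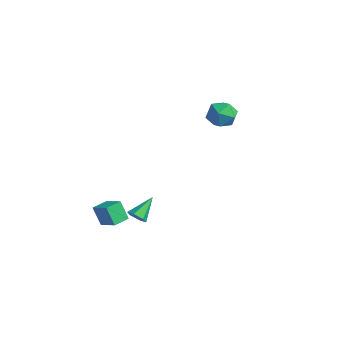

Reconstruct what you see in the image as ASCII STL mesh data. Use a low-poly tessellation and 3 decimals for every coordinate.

solid 
facet normal -0.901 0.428 -0.074
outer loop
vertex -2.309 4.084 3.273
vertex -2.677 3.375 3.65
vertex -2.398 4.048 4.151
endloop
endfacet
facet normal -0.389 0.921 -0.002
outer loop
vertex -2.309 4.084 3.273
vertex -2.398 4.048 4.151
vertex -1.653 4.362 3.795
endloop
endfacet
facet normal 0.072 0.840 -0.538
outer loop
vertex -2.309 4.084 3.273
vertex -1.653 4.362 3.795
vertex -1.472 3.885 3.075
endloop
endfacet
facet normal -0.152 0.297 -0.943
outer loop
vertex -2.309 4.084 3.273
vertex -1.472 3.885 3.075
vertex -2.104 3.275 2.985
endloop
endfacet
facet normal -0.754 0.042 -0.656
outer loop
vertex -2.309 4.084 3.273
vertex -2.104 3.275 2.985
vertex -2.677 3.375 3.65
endloop
endfacet
facet normal -0.042 0.792 0.610
outer loop
vertex -1.653 4.362 3.795
vertex -2.398 4.048 4.151
vertex -1.616 3.825 4.495
endloop
endfacet
facet normal -0.870 -0.006 0.493
outer loop
vertex -2.398 4.048 4.151
vertex -2.677 3.375 3.65
vertex -2.248 3.215 4.405
endloop
endfacet
facet normal -0.632 -0.630 -0.450
outer loop
vertex -2.677 3.375 3.65
vertex -2.104 3.275 2.985
vertex -2.067 2.738 3.685
endloop
endfacet
facet normal 0.340 -0.218 -0.915
outer loop
vertex -2.104 3.275 2.985
vertex -1.472 3.885 3.075
vertex -1.322 3.052 3.329
endloop
endfacet
facet normal 0.704 0.660 -0.260
outer loop
vertex -1.472 3.885 3.075
vertex -1.653 4.362 3.795
vertex -1.043 3.725 3.83
endloop
endfacet
facet normal 0.152 -0.297 0.943
outer loop
vertex -1.411 3.016 4.207
vertex -1.616 3.825 4.495
vertex -2.248 3.215 4.405
endloop
endfacet
facet normal -0.072 -0.840 0.538
outer loop
vertex -1.411 3.016 4.207
vertex -2.248 3.215 4.405
vertex -2.067 2.738 3.685
endloop
endfacet
facet normal 0.389 -0.921 0.002
outer loop
vertex -1.411 3.016 4.207
vertex -2.067 2.738 3.685
vertex -1.322 3.052 3.329
endloop
endfacet
facet normal 0.901 -0.428 0.074
outer loop
vertex -1.411 3.016 4.207
vertex -1.322 3.052 3.329
vertex -1.043 3.725 3.83
endloop
endfacet
facet normal 0.754 -0.042 0.656
outer loop
vertex -1.411 3.016 4.207
vertex -1.043 3.725 3.83
vertex -1.616 3.825 4.495
endloop
endfacet
facet normal -0.340 0.218 0.915
outer loop
vertex -2.248 3.215 4.405
vertex -1.616 3.825 4.495
vertex -2.398 4.048 4.151
endloop
endfacet
facet normal -0.704 -0.660 0.260
outer loop
vertex -2.067 2.738 3.685
vertex -2.248 3.215 4.405
vertex -2.677 3.375 3.65
endloop
endfacet
facet normal 0.042 -0.792 -0.610
outer loop
vertex -1.322 3.052 3.329
vertex -2.067 2.738 3.685
vertex -2.104 3.275 2.985
endloop
endfacet
facet normal 0.870 0.006 -0.493
outer loop
vertex -1.043 3.725 3.83
vertex -1.322 3.052 3.329
vertex -1.472 3.885 3.075
endloop
endfacet
facet normal 0.632 0.630 0.450
outer loop
vertex -1.616 3.825 4.495
vertex -1.043 3.725 3.83
vertex -1.653 4.362 3.795
endloop
endfacet
facet normal 0.184 -0.774 -0.606
outer loop
vertex -0.009 -2.83 0.023
vertex -0.182 -2.548 -0.39
vertex 0.33 -2.532 -0.255
endloop
endfacet
facet normal 0.651 -0.033 0.758
outer loop
vertex -0.009 -2.83 0.023
vertex 0.33 -2.532 -0.255
vertex -0.438 -1.472 0.45
endloop
endfacet
facet normal 0.184 -0.775 -0.605
outer loop
vertex 0.33 -2.532 -0.255
vertex -0.182 -2.548 -0.39
vertex 0.157 -2.25 -0.669
endloop
endfacet
facet normal 0.822 0.567 0.043
outer loop
vertex 0.33 -2.532 -0.255
vertex 0.157 -2.25 -0.669
vertex -0.438 -1.472 0.45
endloop
endfacet
facet normal 0.183 -0.775 -0.605
outer loop
vertex 0.157 -2.25 -0.669
vertex -0.182 -2.548 -0.39
vertex -0.356 -2.266 -0.804
endloop
endfacet
facet normal 0.112 0.843 -0.526
outer loop
vertex 0.157 -2.25 -0.669
vertex -0.356 -2.266 -0.804
vertex -0.438 -1.472 0.45
endloop
endfacet
facet normal 0.185 -0.774 -0.605
outer loop
vertex -0.356 -2.266 -0.804
vertex -0.182 -2.548 -0.39
vertex -0.694 -2.564 -0.526
endloop
endfacet
facet normal -0.767 0.518 -0.378
outer loop
vertex -0.356 -2.266 -0.804
vertex -0.694 -2.564 -0.526
vertex -0.438 -1.472 0.45
endloop
endfacet
facet normal 0.185 -0.775 -0.605
outer loop
vertex -0.694 -2.564 -0.526
vertex -0.182 -2.548 -0.39
vertex -0.521 -2.846 -0.112
endloop
endfacet
facet normal -0.938 -0.081 0.337
outer loop
vertex -0.694 -2.564 -0.526
vertex -0.521 -2.846 -0.112
vertex -0.438 -1.472 0.45
endloop
endfacet
facet normal 0.184 -0.774 -0.606
outer loop
vertex -0.521 -2.846 -0.112
vertex -0.182 -2.548 -0.39
vertex -0.009 -2.83 0.023
endloop
endfacet
facet normal -0.228 -0.357 0.906
outer loop
vertex -0.521 -2.846 -0.112
vertex -0.009 -2.83 0.023
vertex -0.438 -1.472 0.45
endloop
endfacet
facet normal -0.896 -0.096 -0.434
outer loop
vertex -2.336 -3.597 -0.506
vertex -2.461 -2.739 -0.437
vertex -1.869 -3.451 -1.502
endloop
endfacet
facet normal 0.143 -0.987 -0.078
outer loop
vertex -0.839 -3.341 -1.003
vertex -2.336 -3.597 -0.506
vertex -1.869 -3.451 -1.502
endloop
endfacet
facet normal -0.896 -0.096 -0.434
outer loop
vertex -1.869 -3.451 -1.502
vertex -2.461 -2.739 -0.437
vertex -1.994 -2.592 -1.434
endloop
endfacet
facet normal 0.421 0.132 -0.898
outer loop
vertex -1.994 -2.592 -1.434
vertex -0.839 -3.341 -1.003
vertex -1.869 -3.451 -1.502
endloop
endfacet
facet normal -0.421 -0.133 0.897
outer loop
vertex -2.336 -3.597 -0.506
vertex -1.431 -2.629 0.062
vertex -2.461 -2.739 -0.437
endloop
endfacet
facet normal 0.143 -0.987 -0.079
outer loop
vertex -1.306 -3.488 -0.006
vertex -2.336 -3.597 -0.506
vertex -0.839 -3.341 -1.003
endloop
endfacet
facet normal -0.421 -0.132 0.897
outer loop
vertex -1.306 -3.488 -0.006
vertex -1.431 -2.629 0.062
vertex -2.336 -3.597 -0.506
endloop
endfacet
facet normal -0.143 0.987 0.078
outer loop
vertex -2.461 -2.739 -0.437
vertex -1.431 -2.629 0.062
vertex -1.994 -2.592 -1.434
endloop
endfacet
facet normal 0.421 0.134 -0.897
outer loop
vertex -0.964 -2.483 -0.934
vertex -0.839 -3.341 -1.003
vertex -1.994 -2.592 -1.434
endloop
endfacet
facet normal -0.142 0.987 0.078
outer loop
vertex -1.994 -2.592 -1.434
vertex -1.431 -2.629 0.062
vertex -0.964 -2.483 -0.934
endloop
endfacet
facet normal 0.896 0.096 0.434
outer loop
vertex -0.964 -2.483 -0.934
vertex -1.306 -3.488 -0.006
vertex -0.839 -3.341 -1.003
endloop
endfacet
facet normal 0.896 0.096 0.434
outer loop
vertex -1.431 -2.629 0.062
vertex -1.306 -3.488 -0.006
vertex -0.964 -2.483 -0.934
endloop
endfacet

endsolid


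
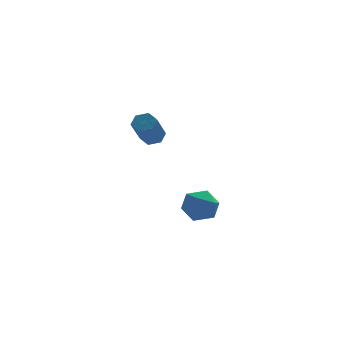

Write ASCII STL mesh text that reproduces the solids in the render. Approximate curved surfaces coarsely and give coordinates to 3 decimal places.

solid 
facet normal -0.944 0.321 0.080
outer loop
vertex 2.039 0.209 -1.95
vertex 1.802 -0.568 -1.632
vertex 2.062 0.063 -1.09
endloop
endfacet
facet normal -0.485 0.860 0.159
outer loop
vertex 2.039 0.209 -1.95
vertex 2.062 0.063 -1.09
vertex 2.711 0.5 -1.476
endloop
endfacet
facet normal -0.085 0.898 -0.432
outer loop
vertex 2.039 0.209 -1.95
vertex 2.711 0.5 -1.476
vertex 2.852 0.138 -2.257
endloop
endfacet
facet normal -0.297 0.382 -0.875
outer loop
vertex 2.039 0.209 -1.95
vertex 2.852 0.138 -2.257
vertex 2.29 -0.522 -2.354
endloop
endfacet
facet normal -0.829 0.024 -0.559
outer loop
vertex 2.039 0.209 -1.95
vertex 2.29 -0.522 -2.354
vertex 1.802 -0.568 -1.632
endloop
endfacet
facet normal -0.054 0.705 0.707
outer loop
vertex 2.711 0.5 -1.476
vertex 2.062 0.063 -1.09
vertex 2.89 -0.098 -0.866
endloop
endfacet
facet normal -0.798 -0.169 0.579
outer loop
vertex 2.062 0.063 -1.09
vertex 1.802 -0.568 -1.632
vertex 2.328 -0.758 -0.963
endloop
endfacet
facet normal -0.612 -0.647 -0.455
outer loop
vertex 1.802 -0.568 -1.632
vertex 2.29 -0.522 -2.354
vertex 2.469 -1.12 -1.744
endloop
endfacet
facet normal 0.248 -0.069 -0.966
outer loop
vertex 2.29 -0.522 -2.354
vertex 2.852 0.138 -2.257
vertex 3.118 -0.683 -2.13
endloop
endfacet
facet normal 0.593 0.766 -0.248
outer loop
vertex 2.852 0.138 -2.257
vertex 2.711 0.5 -1.476
vertex 3.378 -0.052 -1.588
endloop
endfacet
facet normal 0.297 -0.382 0.875
outer loop
vertex 3.141 -0.829 -1.27
vertex 2.89 -0.098 -0.866
vertex 2.328 -0.758 -0.963
endloop
endfacet
facet normal 0.085 -0.898 0.432
outer loop
vertex 3.141 -0.829 -1.27
vertex 2.328 -0.758 -0.963
vertex 2.469 -1.12 -1.744
endloop
endfacet
facet normal 0.485 -0.860 -0.159
outer loop
vertex 3.141 -0.829 -1.27
vertex 2.469 -1.12 -1.744
vertex 3.118 -0.683 -2.13
endloop
endfacet
facet normal 0.944 -0.321 -0.080
outer loop
vertex 3.141 -0.829 -1.27
vertex 3.118 -0.683 -2.13
vertex 3.378 -0.052 -1.588
endloop
endfacet
facet normal 0.829 -0.024 0.559
outer loop
vertex 3.141 -0.829 -1.27
vertex 3.378 -0.052 -1.588
vertex 2.89 -0.098 -0.866
endloop
endfacet
facet normal -0.248 0.069 0.966
outer loop
vertex 2.328 -0.758 -0.963
vertex 2.89 -0.098 -0.866
vertex 2.062 0.063 -1.09
endloop
endfacet
facet normal -0.593 -0.766 0.248
outer loop
vertex 2.469 -1.12 -1.744
vertex 2.328 -0.758 -0.963
vertex 1.802 -0.568 -1.632
endloop
endfacet
facet normal 0.054 -0.705 -0.707
outer loop
vertex 3.118 -0.683 -2.13
vertex 2.469 -1.12 -1.744
vertex 2.29 -0.522 -2.354
endloop
endfacet
facet normal 0.798 0.169 -0.579
outer loop
vertex 3.378 -0.052 -1.588
vertex 3.118 -0.683 -2.13
vertex 2.852 0.138 -2.257
endloop
endfacet
facet normal 0.612 0.647 0.455
outer loop
vertex 2.89 -0.098 -0.866
vertex 3.378 -0.052 -1.588
vertex 2.711 0.5 -1.476
endloop
endfacet
facet normal 0.278 0.614 -0.739
outer loop
vertex 0.824 -1.454 3.161
vertex 0.619 -1.781 2.812
vertex 0.327 -1.402 3.017
endloop
endfacet
facet normal -0.096 0.783 0.615
outer loop
vertex 0.824 -1.454 3.161
vertex 0.327 -1.402 3.017
vertex 0.427 -2.333 4.217
endloop
endfacet
facet normal -0.095 0.783 0.615
outer loop
vertex 0.427 -2.333 4.217
vertex 0.327 -1.402 3.017
vertex -0.07 -2.28 4.073
endloop
endfacet
facet normal -0.279 -0.614 0.738
outer loop
vertex 0.427 -2.333 4.217
vertex -0.07 -2.28 4.073
vertex 0.221 -2.659 3.868
endloop
endfacet
facet normal 0.278 0.614 -0.739
outer loop
vertex 0.327 -1.402 3.017
vertex 0.619 -1.781 2.812
vertex 0.122 -1.729 2.668
endloop
endfacet
facet normal -0.876 0.477 0.067
outer loop
vertex 0.327 -1.402 3.017
vertex 0.122 -1.729 2.668
vertex -0.07 -2.28 4.073
endloop
endfacet
facet normal -0.875 0.479 0.068
outer loop
vertex -0.07 -2.28 4.073
vertex 0.122 -1.729 2.668
vertex -0.276 -2.607 3.725
endloop
endfacet
facet normal -0.277 -0.613 0.740
outer loop
vertex -0.07 -2.28 4.073
vertex -0.276 -2.607 3.725
vertex 0.221 -2.659 3.868
endloop
endfacet
facet normal 0.278 0.615 -0.738
outer loop
vertex 0.122 -1.729 2.668
vertex 0.619 -1.781 2.812
vertex 0.413 -2.107 2.463
endloop
endfacet
facet normal -0.780 -0.304 -0.547
outer loop
vertex 0.122 -1.729 2.668
vertex 0.413 -2.107 2.463
vertex -0.276 -2.607 3.725
endloop
endfacet
facet normal -0.780 -0.304 -0.546
outer loop
vertex -0.276 -2.607 3.725
vertex 0.413 -2.107 2.463
vertex 0.016 -2.986 3.519
endloop
endfacet
facet normal -0.277 -0.615 0.739
outer loop
vertex -0.276 -2.607 3.725
vertex 0.016 -2.986 3.519
vertex 0.221 -2.659 3.868
endloop
endfacet
facet normal 0.279 0.614 -0.738
outer loop
vertex 0.413 -2.107 2.463
vertex 0.619 -1.781 2.812
vertex 0.91 -2.16 2.607
endloop
endfacet
facet normal 0.095 -0.782 -0.616
outer loop
vertex 0.413 -2.107 2.463
vertex 0.91 -2.16 2.607
vertex 0.016 -2.986 3.519
endloop
endfacet
facet normal 0.096 -0.783 -0.615
outer loop
vertex 0.016 -2.986 3.519
vertex 0.91 -2.16 2.607
vertex 0.513 -3.038 3.663
endloop
endfacet
facet normal -0.278 -0.614 0.739
outer loop
vertex 0.016 -2.986 3.519
vertex 0.513 -3.038 3.663
vertex 0.221 -2.659 3.868
endloop
endfacet
facet normal 0.277 0.613 -0.740
outer loop
vertex 0.91 -2.16 2.607
vertex 0.619 -1.781 2.812
vertex 1.116 -1.833 2.955
endloop
endfacet
facet normal 0.875 -0.478 -0.069
outer loop
vertex 0.91 -2.16 2.607
vertex 1.116 -1.833 2.955
vertex 0.513 -3.038 3.663
endloop
endfacet
facet normal 0.876 -0.478 -0.067
outer loop
vertex 0.513 -3.038 3.663
vertex 1.116 -1.833 2.955
vertex 0.718 -2.711 4.012
endloop
endfacet
facet normal -0.278 -0.614 0.739
outer loop
vertex 0.513 -3.038 3.663
vertex 0.718 -2.711 4.012
vertex 0.221 -2.659 3.868
endloop
endfacet
facet normal 0.277 0.615 -0.739
outer loop
vertex 1.116 -1.833 2.955
vertex 0.619 -1.781 2.812
vertex 0.824 -1.454 3.161
endloop
endfacet
facet normal 0.780 0.304 0.546
outer loop
vertex 1.116 -1.833 2.955
vertex 0.824 -1.454 3.161
vertex 0.718 -2.711 4.012
endloop
endfacet
facet normal 0.780 0.304 0.547
outer loop
vertex 0.718 -2.711 4.012
vertex 0.824 -1.454 3.161
vertex 0.427 -2.333 4.217
endloop
endfacet
facet normal -0.278 -0.615 0.738
outer loop
vertex 0.718 -2.711 4.012
vertex 0.427 -2.333 4.217
vertex 0.221 -2.659 3.868
endloop
endfacet

endsolid


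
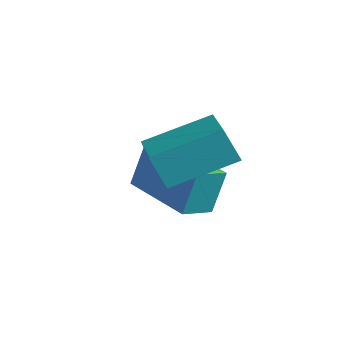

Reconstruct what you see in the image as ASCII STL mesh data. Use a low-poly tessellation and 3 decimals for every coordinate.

solid 
facet normal -0.998 -0.027 0.050
outer loop
vertex 0.088 -0.496 2.589
vertex 0.048 0.447 2.29
vertex 0.035 -0.903 1.314
endloop
endfacet
facet normal 0.041 -0.952 0.302
outer loop
vertex 2.112 -0.847 1.21
vertex 0.088 -0.496 2.589
vertex 0.035 -0.903 1.314
endloop
endfacet
facet normal -0.998 -0.027 0.050
outer loop
vertex 0.035 -0.903 1.314
vertex 0.048 0.447 2.29
vertex -0.005 0.04 1.015
endloop
endfacet
facet normal -0.039 -0.304 -0.952
outer loop
vertex -0.005 0.04 1.015
vertex 2.112 -0.847 1.21
vertex 0.035 -0.903 1.314
endloop
endfacet
facet normal 0.039 0.304 0.952
outer loop
vertex 0.088 -0.496 2.589
vertex 2.125 0.503 2.186
vertex 0.048 0.447 2.29
endloop
endfacet
facet normal 0.041 -0.952 0.302
outer loop
vertex 2.165 -0.44 2.485
vertex 0.088 -0.496 2.589
vertex 2.112 -0.847 1.21
endloop
endfacet
facet normal 0.039 0.304 0.952
outer loop
vertex 2.165 -0.44 2.485
vertex 2.125 0.503 2.186
vertex 0.088 -0.496 2.589
endloop
endfacet
facet normal -0.041 0.952 -0.302
outer loop
vertex 0.048 0.447 2.29
vertex 2.125 0.503 2.186
vertex -0.005 0.04 1.015
endloop
endfacet
facet normal -0.039 -0.304 -0.952
outer loop
vertex 2.072 0.096 0.911
vertex 2.112 -0.847 1.21
vertex -0.005 0.04 1.015
endloop
endfacet
facet normal -0.041 0.952 -0.302
outer loop
vertex -0.005 0.04 1.015
vertex 2.125 0.503 2.186
vertex 2.072 0.096 0.911
endloop
endfacet
facet normal 0.998 0.027 -0.050
outer loop
vertex 2.072 0.096 0.911
vertex 2.165 -0.44 2.485
vertex 2.112 -0.847 1.21
endloop
endfacet
facet normal 0.998 0.027 -0.050
outer loop
vertex 2.125 0.503 2.186
vertex 2.165 -0.44 2.485
vertex 2.072 0.096 0.911
endloop
endfacet
facet normal -0.842 0.485 -0.235
outer loop
vertex 1.443 -1.581 3.709
vertex 2.166 0.023 4.427
vertex 1.836 -1.345 2.787
endloop
endfacet
facet normal -0.380 -0.844 -0.378
outer loop
vertex 3.294 -2.183 3.193
vertex 1.443 -1.581 3.709
vertex 1.836 -1.345 2.787
endloop
endfacet
facet normal -0.843 0.485 -0.235
outer loop
vertex 1.836 -1.345 2.787
vertex 2.166 0.023 4.427
vertex 2.559 0.259 3.504
endloop
endfacet
facet normal 0.381 0.229 -0.896
outer loop
vertex 2.559 0.259 3.504
vertex 3.294 -2.183 3.193
vertex 1.836 -1.345 2.787
endloop
endfacet
facet normal -0.381 -0.229 0.896
outer loop
vertex 1.443 -1.581 3.709
vertex 3.624 -0.815 4.833
vertex 2.166 0.023 4.427
endloop
endfacet
facet normal -0.380 -0.844 -0.378
outer loop
vertex 2.901 -2.419 4.116
vertex 1.443 -1.581 3.709
vertex 3.294 -2.183 3.193
endloop
endfacet
facet normal -0.381 -0.228 0.896
outer loop
vertex 2.901 -2.419 4.116
vertex 3.624 -0.815 4.833
vertex 1.443 -1.581 3.709
endloop
endfacet
facet normal 0.380 0.844 0.378
outer loop
vertex 2.166 0.023 4.427
vertex 3.624 -0.815 4.833
vertex 2.559 0.259 3.504
endloop
endfacet
facet normal 0.382 0.229 -0.896
outer loop
vertex 4.017 -0.579 3.911
vertex 3.294 -2.183 3.193
vertex 2.559 0.259 3.504
endloop
endfacet
facet normal 0.380 0.844 0.378
outer loop
vertex 2.559 0.259 3.504
vertex 3.624 -0.815 4.833
vertex 4.017 -0.579 3.911
endloop
endfacet
facet normal 0.843 -0.485 0.235
outer loop
vertex 4.017 -0.579 3.911
vertex 2.901 -2.419 4.116
vertex 3.294 -2.183 3.193
endloop
endfacet
facet normal 0.842 -0.485 0.235
outer loop
vertex 3.624 -0.815 4.833
vertex 2.901 -2.419 4.116
vertex 4.017 -0.579 3.911
endloop
endfacet

endsolid


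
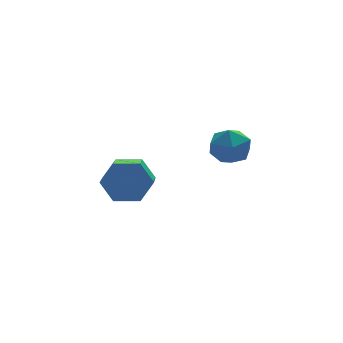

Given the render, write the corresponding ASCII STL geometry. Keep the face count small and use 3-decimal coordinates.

solid 
facet normal 0.366 0.841 -0.397
outer loop
vertex -1.302 -0.569 -0.557
vertex -1.758 -0.666 -1.183
vertex -2.019 -0.262 -0.568
endloop
endfacet
facet normal 0.145 0.371 0.917
outer loop
vertex -1.302 -0.569 -0.557
vertex -2.019 -0.262 -0.568
vertex -1.766 -1.637 -0.052
endloop
endfacet
facet normal 0.145 0.371 0.917
outer loop
vertex -1.766 -1.637 -0.052
vertex -2.019 -0.262 -0.568
vertex -2.483 -1.33 -0.063
endloop
endfacet
facet normal -0.366 -0.841 0.398
outer loop
vertex -1.766 -1.637 -0.052
vertex -2.483 -1.33 -0.063
vertex -2.222 -1.734 -0.677
endloop
endfacet
facet normal 0.366 0.841 -0.397
outer loop
vertex -2.019 -0.262 -0.568
vertex -1.758 -0.666 -1.183
vertex -2.475 -0.359 -1.194
endloop
endfacet
facet normal -0.724 0.526 0.446
outer loop
vertex -2.019 -0.262 -0.568
vertex -2.475 -0.359 -1.194
vertex -2.483 -1.33 -0.063
endloop
endfacet
facet normal -0.725 0.525 0.446
outer loop
vertex -2.483 -1.33 -0.063
vertex -2.475 -0.359 -1.194
vertex -2.939 -1.428 -0.689
endloop
endfacet
facet normal -0.366 -0.841 0.398
outer loop
vertex -2.483 -1.33 -0.063
vertex -2.939 -1.428 -0.689
vertex -2.222 -1.734 -0.677
endloop
endfacet
facet normal 0.366 0.841 -0.398
outer loop
vertex -2.475 -0.359 -1.194
vertex -1.758 -0.666 -1.183
vertex -2.214 -0.763 -1.808
endloop
endfacet
facet normal -0.869 0.155 -0.471
outer loop
vertex -2.475 -0.359 -1.194
vertex -2.214 -0.763 -1.808
vertex -2.939 -1.428 -0.689
endloop
endfacet
facet normal -0.869 0.155 -0.471
outer loop
vertex -2.939 -1.428 -0.689
vertex -2.214 -0.763 -1.808
vertex -2.678 -1.831 -1.303
endloop
endfacet
facet normal -0.366 -0.842 0.397
outer loop
vertex -2.939 -1.428 -0.689
vertex -2.678 -1.831 -1.303
vertex -2.222 -1.734 -0.677
endloop
endfacet
facet normal 0.366 0.841 -0.398
outer loop
vertex -2.214 -0.763 -1.808
vertex -1.758 -0.666 -1.183
vertex -1.497 -1.07 -1.797
endloop
endfacet
facet normal -0.145 -0.371 -0.917
outer loop
vertex -2.214 -0.763 -1.808
vertex -1.497 -1.07 -1.797
vertex -2.678 -1.831 -1.303
endloop
endfacet
facet normal -0.145 -0.371 -0.917
outer loop
vertex -2.678 -1.831 -1.303
vertex -1.497 -1.07 -1.797
vertex -1.961 -2.138 -1.292
endloop
endfacet
facet normal -0.366 -0.841 0.397
outer loop
vertex -2.678 -1.831 -1.303
vertex -1.961 -2.138 -1.292
vertex -2.222 -1.734 -0.677
endloop
endfacet
facet normal 0.366 0.841 -0.398
outer loop
vertex -1.497 -1.07 -1.797
vertex -1.758 -0.666 -1.183
vertex -1.041 -0.972 -1.171
endloop
endfacet
facet normal 0.725 -0.526 -0.446
outer loop
vertex -1.497 -1.07 -1.797
vertex -1.041 -0.972 -1.171
vertex -1.961 -2.138 -1.292
endloop
endfacet
facet normal 0.724 -0.525 -0.446
outer loop
vertex -1.961 -2.138 -1.292
vertex -1.041 -0.972 -1.171
vertex -1.505 -2.041 -0.666
endloop
endfacet
facet normal -0.366 -0.841 0.397
outer loop
vertex -1.961 -2.138 -1.292
vertex -1.505 -2.041 -0.666
vertex -2.222 -1.734 -0.677
endloop
endfacet
facet normal 0.366 0.842 -0.397
outer loop
vertex -1.041 -0.972 -1.171
vertex -1.758 -0.666 -1.183
vertex -1.302 -0.569 -0.557
endloop
endfacet
facet normal 0.869 -0.155 0.471
outer loop
vertex -1.041 -0.972 -1.171
vertex -1.302 -0.569 -0.557
vertex -1.505 -2.041 -0.666
endloop
endfacet
facet normal 0.869 -0.155 0.471
outer loop
vertex -1.505 -2.041 -0.666
vertex -1.302 -0.569 -0.557
vertex -1.766 -1.637 -0.052
endloop
endfacet
facet normal -0.366 -0.841 0.398
outer loop
vertex -1.505 -2.041 -0.666
vertex -1.766 -1.637 -0.052
vertex -2.222 -1.734 -0.677
endloop
endfacet
facet normal -0.839 0.530 0.121
outer loop
vertex 0.81 -0.681 -0.679
vertex 0.664 -1.056 -0.051
vertex 1.065 -0.427 -0.025
endloop
endfacet
facet normal -0.344 0.913 -0.221
outer loop
vertex 0.81 -0.681 -0.679
vertex 1.065 -0.427 -0.025
vertex 1.503 -0.408 -0.629
endloop
endfacet
facet normal -0.162 0.560 -0.813
outer loop
vertex 0.81 -0.681 -0.679
vertex 1.503 -0.408 -0.629
vertex 1.373 -1.025 -1.028
endloop
endfacet
facet normal -0.545 -0.042 -0.837
outer loop
vertex 0.81 -0.681 -0.679
vertex 1.373 -1.025 -1.028
vertex 0.854 -1.426 -0.67
endloop
endfacet
facet normal -0.964 -0.060 -0.260
outer loop
vertex 0.81 -0.681 -0.679
vertex 0.854 -1.426 -0.67
vertex 0.664 -1.056 -0.051
endloop
endfacet
facet normal 0.232 0.952 0.198
outer loop
vertex 1.503 -0.408 -0.629
vertex 1.065 -0.427 -0.025
vertex 1.786 -0.614 0.03
endloop
endfacet
facet normal -0.570 0.332 0.752
outer loop
vertex 1.065 -0.427 -0.025
vertex 0.664 -1.056 -0.051
vertex 1.267 -1.015 0.388
endloop
endfacet
facet normal -0.770 -0.623 0.136
outer loop
vertex 0.664 -1.056 -0.051
vertex 0.854 -1.426 -0.67
vertex 1.137 -1.632 -0.011
endloop
endfacet
facet normal -0.093 -0.593 -0.799
outer loop
vertex 0.854 -1.426 -0.67
vertex 1.373 -1.025 -1.028
vertex 1.575 -1.613 -0.615
endloop
endfacet
facet normal 0.527 0.380 -0.760
outer loop
vertex 1.373 -1.025 -1.028
vertex 1.503 -0.408 -0.629
vertex 1.976 -0.984 -0.589
endloop
endfacet
facet normal 0.545 0.042 0.837
outer loop
vertex 1.83 -1.359 0.039
vertex 1.786 -0.614 0.03
vertex 1.267 -1.015 0.388
endloop
endfacet
facet normal 0.162 -0.560 0.813
outer loop
vertex 1.83 -1.359 0.039
vertex 1.267 -1.015 0.388
vertex 1.137 -1.632 -0.011
endloop
endfacet
facet normal 0.344 -0.913 0.221
outer loop
vertex 1.83 -1.359 0.039
vertex 1.137 -1.632 -0.011
vertex 1.575 -1.613 -0.615
endloop
endfacet
facet normal 0.839 -0.530 -0.121
outer loop
vertex 1.83 -1.359 0.039
vertex 1.575 -1.613 -0.615
vertex 1.976 -0.984 -0.589
endloop
endfacet
facet normal 0.964 0.060 0.260
outer loop
vertex 1.83 -1.359 0.039
vertex 1.976 -0.984 -0.589
vertex 1.786 -0.614 0.03
endloop
endfacet
facet normal 0.093 0.593 0.799
outer loop
vertex 1.267 -1.015 0.388
vertex 1.786 -0.614 0.03
vertex 1.065 -0.427 -0.025
endloop
endfacet
facet normal -0.527 -0.380 0.760
outer loop
vertex 1.137 -1.632 -0.011
vertex 1.267 -1.015 0.388
vertex 0.664 -1.056 -0.051
endloop
endfacet
facet normal -0.232 -0.952 -0.198
outer loop
vertex 1.575 -1.613 -0.615
vertex 1.137 -1.632 -0.011
vertex 0.854 -1.426 -0.67
endloop
endfacet
facet normal 0.570 -0.332 -0.752
outer loop
vertex 1.976 -0.984 -0.589
vertex 1.575 -1.613 -0.615
vertex 1.373 -1.025 -1.028
endloop
endfacet
facet normal 0.770 0.623 -0.136
outer loop
vertex 1.786 -0.614 0.03
vertex 1.976 -0.984 -0.589
vertex 1.503 -0.408 -0.629
endloop
endfacet

endsolid


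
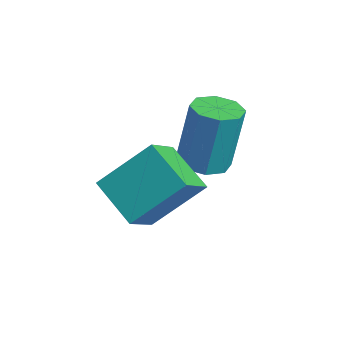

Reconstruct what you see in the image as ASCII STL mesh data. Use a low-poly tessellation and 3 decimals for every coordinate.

solid 
facet normal -0.540 0.648 -0.537
outer loop
vertex -1.042 0.63 -2.53
vertex 0.26 1.068 -3.31
vertex -1.369 -0.724 -3.836
endloop
endfacet
facet normal -0.824 -0.277 0.494
outer loop
vertex -0.7 -1.528 -3.17
vertex -1.042 0.63 -2.53
vertex -1.369 -0.724 -3.836
endloop
endfacet
facet normal -0.540 0.648 -0.537
outer loop
vertex -1.369 -0.724 -3.836
vertex 0.26 1.068 -3.31
vertex -0.067 -0.286 -4.616
endloop
endfacet
facet normal -0.171 -0.709 -0.684
outer loop
vertex -0.067 -0.286 -4.616
vertex -0.7 -1.528 -3.17
vertex -1.369 -0.724 -3.836
endloop
endfacet
facet normal 0.171 0.709 0.684
outer loop
vertex -1.042 0.63 -2.53
vertex 0.929 0.264 -2.644
vertex 0.26 1.068 -3.31
endloop
endfacet
facet normal -0.824 -0.277 0.494
outer loop
vertex -0.373 -0.174 -1.864
vertex -1.042 0.63 -2.53
vertex -0.7 -1.528 -3.17
endloop
endfacet
facet normal 0.171 0.709 0.684
outer loop
vertex -0.373 -0.174 -1.864
vertex 0.929 0.264 -2.644
vertex -1.042 0.63 -2.53
endloop
endfacet
facet normal 0.824 0.277 -0.494
outer loop
vertex 0.26 1.068 -3.31
vertex 0.929 0.264 -2.644
vertex -0.067 -0.286 -4.616
endloop
endfacet
facet normal -0.171 -0.709 -0.684
outer loop
vertex 0.602 -1.09 -3.95
vertex -0.7 -1.528 -3.17
vertex -0.067 -0.286 -4.616
endloop
endfacet
facet normal 0.824 0.277 -0.494
outer loop
vertex -0.067 -0.286 -4.616
vertex 0.929 0.264 -2.644
vertex 0.602 -1.09 -3.95
endloop
endfacet
facet normal 0.540 -0.648 0.537
outer loop
vertex 0.602 -1.09 -3.95
vertex -0.373 -0.174 -1.864
vertex -0.7 -1.528 -3.17
endloop
endfacet
facet normal 0.540 -0.648 0.537
outer loop
vertex 0.929 0.264 -2.644
vertex -0.373 -0.174 -1.864
vertex 0.602 -1.09 -3.95
endloop
endfacet
facet normal -0.068 -0.158 -0.985
outer loop
vertex -0.901 1.462 -3.669
vertex -1.61 1.675 -3.654
vertex -0.962 2.019 -3.754
endloop
endfacet
facet normal 0.992 0.096 -0.083
outer loop
vertex -0.901 1.462 -3.669
vertex -0.962 2.019 -3.754
vertex -0.762 1.792 -1.62
endloop
endfacet
facet normal 0.992 0.094 -0.083
outer loop
vertex -0.762 1.792 -1.62
vertex -0.962 2.019 -3.754
vertex -0.822 2.348 -1.705
endloop
endfacet
facet normal 0.067 0.158 0.985
outer loop
vertex -0.762 1.792 -1.62
vertex -0.822 2.348 -1.705
vertex -1.47 2.005 -1.606
endloop
endfacet
facet normal -0.068 -0.159 -0.985
outer loop
vertex -0.962 2.019 -3.754
vertex -1.61 1.675 -3.654
vertex -1.402 2.374 -3.781
endloop
endfacet
facet normal 0.625 0.763 -0.165
outer loop
vertex -0.962 2.019 -3.754
vertex -1.402 2.374 -3.781
vertex -0.822 2.348 -1.705
endloop
endfacet
facet normal 0.626 0.762 -0.165
outer loop
vertex -0.822 2.348 -1.705
vertex -1.402 2.374 -3.781
vertex -1.263 2.704 -1.732
endloop
endfacet
facet normal 0.067 0.158 0.985
outer loop
vertex -0.822 2.348 -1.705
vertex -1.263 2.704 -1.732
vertex -1.47 2.005 -1.606
endloop
endfacet
facet normal -0.067 -0.159 -0.985
outer loop
vertex -1.402 2.374 -3.781
vertex -1.61 1.675 -3.654
vertex -1.964 2.32 -3.734
endloop
endfacet
facet normal -0.107 0.983 -0.151
outer loop
vertex -1.402 2.374 -3.781
vertex -1.964 2.32 -3.734
vertex -1.263 2.704 -1.732
endloop
endfacet
facet normal -0.107 0.983 -0.151
outer loop
vertex -1.263 2.704 -1.732
vertex -1.964 2.32 -3.734
vertex -1.824 2.65 -1.685
endloop
endfacet
facet normal 0.067 0.158 0.985
outer loop
vertex -1.263 2.704 -1.732
vertex -1.824 2.65 -1.685
vertex -1.47 2.005 -1.606
endloop
endfacet
facet normal -0.067 -0.159 -0.985
outer loop
vertex -1.964 2.32 -3.734
vertex -1.61 1.675 -3.654
vertex -2.318 1.888 -3.64
endloop
endfacet
facet normal -0.778 0.627 -0.048
outer loop
vertex -1.964 2.32 -3.734
vertex -2.318 1.888 -3.64
vertex -1.824 2.65 -1.685
endloop
endfacet
facet normal -0.777 0.628 -0.048
outer loop
vertex -1.824 2.65 -1.685
vertex -2.318 1.888 -3.64
vertex -2.179 2.218 -1.591
endloop
endfacet
facet normal 0.068 0.158 0.985
outer loop
vertex -1.824 2.65 -1.685
vertex -2.179 2.218 -1.591
vertex -1.47 2.005 -1.606
endloop
endfacet
facet normal -0.067 -0.158 -0.985
outer loop
vertex -2.318 1.888 -3.64
vertex -1.61 1.675 -3.654
vertex -2.258 1.332 -3.555
endloop
endfacet
facet normal -0.992 -0.094 0.083
outer loop
vertex -2.318 1.888 -3.64
vertex -2.258 1.332 -3.555
vertex -2.179 2.218 -1.591
endloop
endfacet
facet normal -0.992 -0.096 0.083
outer loop
vertex -2.179 2.218 -1.591
vertex -2.258 1.332 -3.555
vertex -2.118 1.661 -1.506
endloop
endfacet
facet normal 0.068 0.158 0.985
outer loop
vertex -2.179 2.218 -1.591
vertex -2.118 1.661 -1.506
vertex -1.47 2.005 -1.606
endloop
endfacet
facet normal -0.067 -0.158 -0.985
outer loop
vertex -2.258 1.332 -3.555
vertex -1.61 1.675 -3.654
vertex -1.817 0.976 -3.528
endloop
endfacet
facet normal -0.626 -0.762 0.165
outer loop
vertex -2.258 1.332 -3.555
vertex -1.817 0.976 -3.528
vertex -2.118 1.661 -1.506
endloop
endfacet
facet normal -0.625 -0.763 0.165
outer loop
vertex -2.118 1.661 -1.506
vertex -1.817 0.976 -3.528
vertex -1.678 1.306 -1.479
endloop
endfacet
facet normal 0.068 0.159 0.985
outer loop
vertex -2.118 1.661 -1.506
vertex -1.678 1.306 -1.479
vertex -1.47 2.005 -1.606
endloop
endfacet
facet normal -0.067 -0.158 -0.985
outer loop
vertex -1.817 0.976 -3.528
vertex -1.61 1.675 -3.654
vertex -1.256 1.03 -3.575
endloop
endfacet
facet normal 0.107 -0.983 0.151
outer loop
vertex -1.817 0.976 -3.528
vertex -1.256 1.03 -3.575
vertex -1.678 1.306 -1.479
endloop
endfacet
facet normal 0.107 -0.983 0.151
outer loop
vertex -1.678 1.306 -1.479
vertex -1.256 1.03 -3.575
vertex -1.116 1.36 -1.526
endloop
endfacet
facet normal 0.067 0.159 0.985
outer loop
vertex -1.678 1.306 -1.479
vertex -1.116 1.36 -1.526
vertex -1.47 2.005 -1.606
endloop
endfacet
facet normal -0.068 -0.158 -0.985
outer loop
vertex -1.256 1.03 -3.575
vertex -1.61 1.675 -3.654
vertex -0.901 1.462 -3.669
endloop
endfacet
facet normal 0.777 -0.628 0.048
outer loop
vertex -1.256 1.03 -3.575
vertex -0.901 1.462 -3.669
vertex -1.116 1.36 -1.526
endloop
endfacet
facet normal 0.778 -0.627 0.048
outer loop
vertex -1.116 1.36 -1.526
vertex -0.901 1.462 -3.669
vertex -0.762 1.792 -1.62
endloop
endfacet
facet normal 0.067 0.159 0.985
outer loop
vertex -1.116 1.36 -1.526
vertex -0.762 1.792 -1.62
vertex -1.47 2.005 -1.606
endloop
endfacet

endsolid
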